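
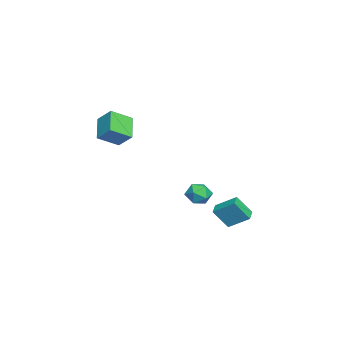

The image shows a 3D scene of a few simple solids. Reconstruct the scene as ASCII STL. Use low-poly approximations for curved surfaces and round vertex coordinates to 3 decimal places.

solid 
facet normal -0.659 -0.372 0.654
outer loop
vertex -1.948 0.455 -2.051
vertex -1.94 -0.307 -2.477
vertex -1.375 -0.165 -1.827
endloop
endfacet
facet normal -0.245 0.121 0.962
outer loop
vertex -1.948 0.455 -2.051
vertex -1.375 -0.165 -1.827
vertex -1.122 0.67 -1.868
endloop
endfacet
facet normal -0.323 0.732 0.600
outer loop
vertex -1.948 0.455 -2.051
vertex -1.122 0.67 -1.868
vertex -1.531 1.043 -2.543
endloop
endfacet
facet normal -0.786 0.615 0.068
outer loop
vertex -1.948 0.455 -2.051
vertex -1.531 1.043 -2.543
vertex -2.036 0.439 -2.919
endloop
endfacet
facet normal -0.993 -0.067 0.102
outer loop
vertex -1.948 0.455 -2.051
vertex -2.036 0.439 -2.919
vertex -1.94 -0.307 -2.477
endloop
endfacet
facet normal 0.435 -0.088 0.896
outer loop
vertex -1.122 0.67 -1.868
vertex -1.375 -0.165 -1.827
vertex -0.604 0.041 -2.181
endloop
endfacet
facet normal -0.235 -0.887 0.398
outer loop
vertex -1.375 -0.165 -1.827
vertex -1.94 -0.307 -2.477
vertex -1.109 -0.563 -2.557
endloop
endfacet
facet normal -0.776 -0.393 -0.494
outer loop
vertex -1.94 -0.307 -2.477
vertex -2.036 0.439 -2.919
vertex -1.518 -0.19 -3.232
endloop
endfacet
facet normal -0.441 0.710 -0.548
outer loop
vertex -2.036 0.439 -2.919
vertex -1.531 1.043 -2.543
vertex -1.265 0.645 -3.273
endloop
endfacet
facet normal 0.307 0.899 0.311
outer loop
vertex -1.531 1.043 -2.543
vertex -1.122 0.67 -1.868
vertex -0.7 0.787 -2.623
endloop
endfacet
facet normal 0.786 -0.615 -0.068
outer loop
vertex -0.692 0.025 -3.049
vertex -0.604 0.041 -2.181
vertex -1.109 -0.563 -2.557
endloop
endfacet
facet normal 0.323 -0.732 -0.600
outer loop
vertex -0.692 0.025 -3.049
vertex -1.109 -0.563 -2.557
vertex -1.518 -0.19 -3.232
endloop
endfacet
facet normal 0.245 -0.121 -0.962
outer loop
vertex -0.692 0.025 -3.049
vertex -1.518 -0.19 -3.232
vertex -1.265 0.645 -3.273
endloop
endfacet
facet normal 0.659 0.372 -0.654
outer loop
vertex -0.692 0.025 -3.049
vertex -1.265 0.645 -3.273
vertex -0.7 0.787 -2.623
endloop
endfacet
facet normal 0.993 0.067 -0.102
outer loop
vertex -0.692 0.025 -3.049
vertex -0.7 0.787 -2.623
vertex -0.604 0.041 -2.181
endloop
endfacet
facet normal 0.441 -0.710 0.548
outer loop
vertex -1.109 -0.563 -2.557
vertex -0.604 0.041 -2.181
vertex -1.375 -0.165 -1.827
endloop
endfacet
facet normal -0.307 -0.899 -0.311
outer loop
vertex -1.518 -0.19 -3.232
vertex -1.109 -0.563 -2.557
vertex -1.94 -0.307 -2.477
endloop
endfacet
facet normal -0.435 0.088 -0.896
outer loop
vertex -1.265 0.645 -3.273
vertex -1.518 -0.19 -3.232
vertex -2.036 0.439 -2.919
endloop
endfacet
facet normal 0.235 0.887 -0.398
outer loop
vertex -0.7 0.787 -2.623
vertex -1.265 0.645 -3.273
vertex -1.531 1.043 -2.543
endloop
endfacet
facet normal 0.776 0.393 0.494
outer loop
vertex -0.604 0.041 -2.181
vertex -0.7 0.787 -2.623
vertex -1.122 0.67 -1.868
endloop
endfacet
facet normal -0.814 -0.133 0.566
outer loop
vertex 2.46 -4.096 5.125
vertex 1.773 -3.01 4.392
vertex 2.024 -4.929 4.302
endloop
endfacet
facet normal 0.465 -0.733 0.496
outer loop
vertex 3.367 -4.71 3.368
vertex 2.46 -4.096 5.125
vertex 2.024 -4.929 4.302
endloop
endfacet
facet normal -0.814 -0.133 0.565
outer loop
vertex 2.024 -4.929 4.302
vertex 1.773 -3.01 4.392
vertex 1.337 -3.843 3.568
endloop
endfacet
facet normal -0.349 -0.666 -0.659
outer loop
vertex 1.337 -3.843 3.568
vertex 3.367 -4.71 3.368
vertex 2.024 -4.929 4.302
endloop
endfacet
facet normal 0.350 0.666 0.659
outer loop
vertex 2.46 -4.096 5.125
vertex 3.116 -2.791 3.458
vertex 1.773 -3.01 4.392
endloop
endfacet
facet normal 0.464 -0.734 0.496
outer loop
vertex 3.803 -3.877 4.192
vertex 2.46 -4.096 5.125
vertex 3.367 -4.71 3.368
endloop
endfacet
facet normal 0.349 0.666 0.659
outer loop
vertex 3.803 -3.877 4.192
vertex 3.116 -2.791 3.458
vertex 2.46 -4.096 5.125
endloop
endfacet
facet normal -0.465 0.734 -0.496
outer loop
vertex 1.773 -3.01 4.392
vertex 3.116 -2.791 3.458
vertex 1.337 -3.843 3.568
endloop
endfacet
facet normal -0.349 -0.666 -0.659
outer loop
vertex 2.68 -3.624 2.635
vertex 3.367 -4.71 3.368
vertex 1.337 -3.843 3.568
endloop
endfacet
facet normal -0.464 0.733 -0.496
outer loop
vertex 1.337 -3.843 3.568
vertex 3.116 -2.791 3.458
vertex 2.68 -3.624 2.635
endloop
endfacet
facet normal 0.814 0.133 -0.565
outer loop
vertex 2.68 -3.624 2.635
vertex 3.803 -3.877 4.192
vertex 3.367 -4.71 3.368
endloop
endfacet
facet normal 0.814 0.133 -0.566
outer loop
vertex 3.116 -2.791 3.458
vertex 3.803 -3.877 4.192
vertex 2.68 -3.624 2.635
endloop
endfacet
facet normal -0.979 0.036 0.200
outer loop
vertex -0.09 1.371 -2.873
vertex 0.127 2.621 -2.035
vertex -0.309 2.228 -4.096
endloop
endfacet
facet normal -0.142 -0.822 -0.551
outer loop
vertex 0.513 2.199 -4.265
vertex -0.09 1.371 -2.873
vertex -0.309 2.228 -4.096
endloop
endfacet
facet normal -0.979 0.035 0.200
outer loop
vertex -0.309 2.228 -4.096
vertex 0.127 2.621 -2.035
vertex -0.093 3.479 -3.259
endloop
endfacet
facet normal -0.147 0.567 -0.810
outer loop
vertex -0.093 3.479 -3.259
vertex 0.513 2.199 -4.265
vertex -0.309 2.228 -4.096
endloop
endfacet
facet normal 0.146 -0.568 0.810
outer loop
vertex -0.09 1.371 -2.873
vertex 0.949 2.592 -2.204
vertex 0.127 2.621 -2.035
endloop
endfacet
facet normal -0.142 -0.822 -0.551
outer loop
vertex 0.733 1.341 -3.041
vertex -0.09 1.371 -2.873
vertex 0.513 2.199 -4.265
endloop
endfacet
facet normal 0.145 -0.567 0.811
outer loop
vertex 0.733 1.341 -3.041
vertex 0.949 2.592 -2.204
vertex -0.09 1.371 -2.873
endloop
endfacet
facet normal 0.142 0.822 0.551
outer loop
vertex 0.127 2.621 -2.035
vertex 0.949 2.592 -2.204
vertex -0.093 3.479 -3.259
endloop
endfacet
facet normal -0.145 0.568 -0.810
outer loop
vertex 0.73 3.449 -3.427
vertex 0.513 2.199 -4.265
vertex -0.093 3.479 -3.259
endloop
endfacet
facet normal 0.142 0.822 0.551
outer loop
vertex -0.093 3.479 -3.259
vertex 0.949 2.592 -2.204
vertex 0.73 3.449 -3.427
endloop
endfacet
facet normal 0.979 -0.035 -0.201
outer loop
vertex 0.73 3.449 -3.427
vertex 0.733 1.341 -3.041
vertex 0.513 2.199 -4.265
endloop
endfacet
facet normal 0.979 -0.035 -0.200
outer loop
vertex 0.949 2.592 -2.204
vertex 0.733 1.341 -3.041
vertex 0.73 3.449 -3.427
endloop
endfacet

endsolid


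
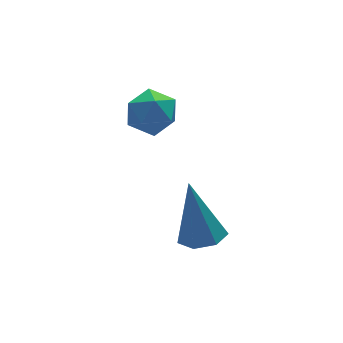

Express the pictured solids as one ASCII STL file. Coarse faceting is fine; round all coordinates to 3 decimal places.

solid 
facet normal -0.617 -0.337 0.711
outer loop
vertex 1.339 0.669 -0.733
vertex 1.429 -0.172 -1.053
vertex 1.995 0.133 -0.417
endloop
endfacet
facet normal -0.258 0.237 0.937
outer loop
vertex 1.339 0.669 -0.733
vertex 1.995 0.133 -0.417
vertex 2.167 1.004 -0.59
endloop
endfacet
facet normal -0.398 0.775 0.490
outer loop
vertex 1.339 0.669 -0.733
vertex 2.167 1.004 -0.59
vertex 1.707 1.237 -1.333
endloop
endfacet
facet normal -0.845 0.535 -0.012
outer loop
vertex 1.339 0.669 -0.733
vertex 1.707 1.237 -1.333
vertex 1.251 0.511 -1.619
endloop
endfacet
facet normal -0.980 -0.152 0.125
outer loop
vertex 1.339 0.669 -0.733
vertex 1.251 0.511 -1.619
vertex 1.429 -0.172 -1.053
endloop
endfacet
facet normal 0.439 0.091 0.894
outer loop
vertex 2.167 1.004 -0.59
vertex 1.995 0.133 -0.417
vertex 2.769 0.369 -0.821
endloop
endfacet
facet normal -0.143 -0.837 0.528
outer loop
vertex 1.995 0.133 -0.417
vertex 1.429 -0.172 -1.053
vertex 2.313 -0.357 -1.107
endloop
endfacet
facet normal -0.730 -0.539 -0.421
outer loop
vertex 1.429 -0.172 -1.053
vertex 1.251 0.511 -1.619
vertex 1.853 -0.124 -1.85
endloop
endfacet
facet normal -0.510 0.573 -0.642
outer loop
vertex 1.251 0.511 -1.619
vertex 1.707 1.237 -1.333
vertex 2.025 0.747 -2.023
endloop
endfacet
facet normal 0.212 0.962 0.171
outer loop
vertex 1.707 1.237 -1.333
vertex 2.167 1.004 -0.59
vertex 2.591 1.052 -1.387
endloop
endfacet
facet normal 0.845 -0.535 0.012
outer loop
vertex 2.681 0.211 -1.707
vertex 2.769 0.369 -0.821
vertex 2.313 -0.357 -1.107
endloop
endfacet
facet normal 0.398 -0.775 -0.490
outer loop
vertex 2.681 0.211 -1.707
vertex 2.313 -0.357 -1.107
vertex 1.853 -0.124 -1.85
endloop
endfacet
facet normal 0.258 -0.237 -0.937
outer loop
vertex 2.681 0.211 -1.707
vertex 1.853 -0.124 -1.85
vertex 2.025 0.747 -2.023
endloop
endfacet
facet normal 0.617 0.337 -0.711
outer loop
vertex 2.681 0.211 -1.707
vertex 2.025 0.747 -2.023
vertex 2.591 1.052 -1.387
endloop
endfacet
facet normal 0.980 0.152 -0.125
outer loop
vertex 2.681 0.211 -1.707
vertex 2.591 1.052 -1.387
vertex 2.769 0.369 -0.821
endloop
endfacet
facet normal 0.510 -0.573 0.642
outer loop
vertex 2.313 -0.357 -1.107
vertex 2.769 0.369 -0.821
vertex 1.995 0.133 -0.417
endloop
endfacet
facet normal -0.212 -0.962 -0.171
outer loop
vertex 1.853 -0.124 -1.85
vertex 2.313 -0.357 -1.107
vertex 1.429 -0.172 -1.053
endloop
endfacet
facet normal -0.439 -0.091 -0.894
outer loop
vertex 2.025 0.747 -2.023
vertex 1.853 -0.124 -1.85
vertex 1.251 0.511 -1.619
endloop
endfacet
facet normal 0.143 0.837 -0.528
outer loop
vertex 2.591 1.052 -1.387
vertex 2.025 0.747 -2.023
vertex 1.707 1.237 -1.333
endloop
endfacet
facet normal 0.730 0.539 0.421
outer loop
vertex 2.769 0.369 -0.821
vertex 2.591 1.052 -1.387
vertex 2.167 1.004 -0.59
endloop
endfacet
facet normal 0.082 -0.273 -0.958
outer loop
vertex 2.806 -3.406 -4.119
vertex 2.131 -3.03 -4.284
vertex 2.869 -2.748 -4.301
endloop
endfacet
facet normal 0.919 0.021 0.395
outer loop
vertex 2.806 -3.406 -4.119
vertex 2.869 -2.748 -4.301
vertex 1.949 -2.43 -2.176
endloop
endfacet
facet normal 0.082 -0.273 -0.959
outer loop
vertex 2.869 -2.748 -4.301
vertex 2.131 -3.03 -4.284
vertex 2.377 -2.302 -4.47
endloop
endfacet
facet normal 0.632 0.758 0.160
outer loop
vertex 2.869 -2.748 -4.301
vertex 2.377 -2.302 -4.47
vertex 1.949 -2.43 -2.176
endloop
endfacet
facet normal 0.084 -0.273 -0.958
outer loop
vertex 2.377 -2.302 -4.47
vertex 2.131 -3.03 -4.284
vertex 1.7 -2.404 -4.5
endloop
endfacet
facet normal -0.150 0.988 0.027
outer loop
vertex 2.377 -2.302 -4.47
vertex 1.7 -2.404 -4.5
vertex 1.949 -2.43 -2.176
endloop
endfacet
facet normal 0.083 -0.274 -0.958
outer loop
vertex 1.7 -2.404 -4.5
vertex 2.131 -3.03 -4.284
vertex 1.347 -2.977 -4.367
endloop
endfacet
facet normal -0.837 0.538 0.096
outer loop
vertex 1.7 -2.404 -4.5
vertex 1.347 -2.977 -4.367
vertex 1.949 -2.43 -2.176
endloop
endfacet
facet normal 0.083 -0.273 -0.959
outer loop
vertex 1.347 -2.977 -4.367
vertex 2.131 -3.03 -4.284
vertex 1.585 -3.59 -4.172
endloop
endfacet
facet normal -0.914 -0.255 0.315
outer loop
vertex 1.347 -2.977 -4.367
vertex 1.585 -3.59 -4.172
vertex 1.949 -2.43 -2.176
endloop
endfacet
facet normal 0.082 -0.272 -0.959
outer loop
vertex 1.585 -3.59 -4.172
vertex 2.131 -3.03 -4.284
vertex 2.234 -3.781 -4.062
endloop
endfacet
facet normal -0.321 -0.792 0.519
outer loop
vertex 1.585 -3.59 -4.172
vertex 2.234 -3.781 -4.062
vertex 1.949 -2.43 -2.176
endloop
endfacet
facet normal 0.083 -0.272 -0.959
outer loop
vertex 2.234 -3.781 -4.062
vertex 2.131 -3.03 -4.284
vertex 2.806 -3.406 -4.119
endloop
endfacet
facet normal 0.494 -0.670 0.554
outer loop
vertex 2.234 -3.781 -4.062
vertex 2.806 -3.406 -4.119
vertex 1.949 -2.43 -2.176
endloop
endfacet

endsolid


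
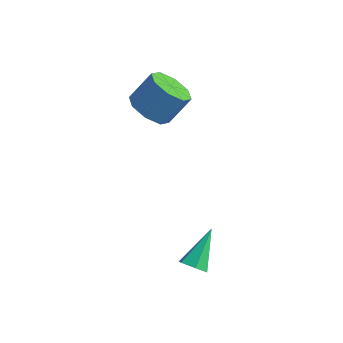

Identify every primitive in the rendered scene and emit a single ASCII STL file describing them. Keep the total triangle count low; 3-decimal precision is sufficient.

solid 
facet normal -0.383 -0.520 -0.764
outer loop
vertex -2.743 0.517 1.373
vertex -3.596 0.443 1.851
vertex -3.209 1.085 1.22
endloop
endfacet
facet normal 0.684 0.396 -0.613
outer loop
vertex -2.743 0.517 1.373
vertex -3.209 1.085 1.22
vertex -2.172 1.292 2.51
endloop
endfacet
facet normal 0.684 0.396 -0.613
outer loop
vertex -2.172 1.292 2.51
vertex -3.209 1.085 1.22
vertex -2.638 1.86 2.357
endloop
endfacet
facet normal 0.383 0.520 0.763
outer loop
vertex -2.172 1.292 2.51
vertex -2.638 1.86 2.357
vertex -3.024 1.217 2.989
endloop
endfacet
facet normal -0.383 -0.520 -0.764
outer loop
vertex -3.209 1.085 1.22
vertex -3.596 0.443 1.851
vertex -3.901 1.276 1.437
endloop
endfacet
facet normal 0.044 0.815 -0.578
outer loop
vertex -3.209 1.085 1.22
vertex -3.901 1.276 1.437
vertex -2.638 1.86 2.357
endloop
endfacet
facet normal 0.044 0.815 -0.578
outer loop
vertex -2.638 1.86 2.357
vertex -3.901 1.276 1.437
vertex -3.33 2.051 2.574
endloop
endfacet
facet normal 0.383 0.520 0.763
outer loop
vertex -2.638 1.86 2.357
vertex -3.33 2.051 2.574
vertex -3.024 1.217 2.989
endloop
endfacet
facet normal -0.383 -0.520 -0.764
outer loop
vertex -3.901 1.276 1.437
vertex -3.596 0.443 1.851
vertex -4.414 0.98 1.896
endloop
endfacet
facet normal -0.620 0.757 -0.205
outer loop
vertex -3.901 1.276 1.437
vertex -4.414 0.98 1.896
vertex -3.33 2.051 2.574
endloop
endfacet
facet normal -0.621 0.757 -0.203
outer loop
vertex -3.33 2.051 2.574
vertex -4.414 0.98 1.896
vertex -3.843 1.754 3.034
endloop
endfacet
facet normal 0.383 0.520 0.763
outer loop
vertex -3.33 2.051 2.574
vertex -3.843 1.754 3.034
vertex -3.024 1.217 2.989
endloop
endfacet
facet normal -0.383 -0.520 -0.763
outer loop
vertex -4.414 0.98 1.896
vertex -3.596 0.443 1.851
vertex -4.448 0.368 2.33
endloop
endfacet
facet normal -0.923 0.256 0.289
outer loop
vertex -4.414 0.98 1.896
vertex -4.448 0.368 2.33
vertex -3.843 1.754 3.034
endloop
endfacet
facet normal -0.923 0.256 0.289
outer loop
vertex -3.843 1.754 3.034
vertex -4.448 0.368 2.33
vertex -3.877 1.143 3.467
endloop
endfacet
facet normal 0.383 0.520 0.764
outer loop
vertex -3.843 1.754 3.034
vertex -3.877 1.143 3.467
vertex -3.024 1.217 2.989
endloop
endfacet
facet normal -0.383 -0.520 -0.763
outer loop
vertex -4.448 0.368 2.33
vertex -3.596 0.443 1.851
vertex -3.982 -0.2 2.483
endloop
endfacet
facet normal -0.684 -0.396 0.613
outer loop
vertex -4.448 0.368 2.33
vertex -3.982 -0.2 2.483
vertex -3.877 1.143 3.467
endloop
endfacet
facet normal -0.684 -0.396 0.613
outer loop
vertex -3.877 1.143 3.467
vertex -3.982 -0.2 2.483
vertex -3.411 0.575 3.62
endloop
endfacet
facet normal 0.383 0.520 0.764
outer loop
vertex -3.877 1.143 3.467
vertex -3.411 0.575 3.62
vertex -3.024 1.217 2.989
endloop
endfacet
facet normal -0.383 -0.520 -0.763
outer loop
vertex -3.982 -0.2 2.483
vertex -3.596 0.443 1.851
vertex -3.29 -0.391 2.266
endloop
endfacet
facet normal -0.044 -0.815 0.578
outer loop
vertex -3.982 -0.2 2.483
vertex -3.29 -0.391 2.266
vertex -3.411 0.575 3.62
endloop
endfacet
facet normal -0.044 -0.815 0.578
outer loop
vertex -3.411 0.575 3.62
vertex -3.29 -0.391 2.266
vertex -2.719 0.384 3.403
endloop
endfacet
facet normal 0.383 0.520 0.764
outer loop
vertex -3.411 0.575 3.62
vertex -2.719 0.384 3.403
vertex -3.024 1.217 2.989
endloop
endfacet
facet normal -0.383 -0.520 -0.763
outer loop
vertex -3.29 -0.391 2.266
vertex -3.596 0.443 1.851
vertex -2.777 -0.094 1.806
endloop
endfacet
facet normal 0.621 -0.757 0.204
outer loop
vertex -3.29 -0.391 2.266
vertex -2.777 -0.094 1.806
vertex -2.719 0.384 3.403
endloop
endfacet
facet normal 0.620 -0.758 0.204
outer loop
vertex -2.719 0.384 3.403
vertex -2.777 -0.094 1.806
vertex -2.206 0.68 2.944
endloop
endfacet
facet normal 0.383 0.520 0.764
outer loop
vertex -2.719 0.384 3.403
vertex -2.206 0.68 2.944
vertex -3.024 1.217 2.989
endloop
endfacet
facet normal -0.383 -0.520 -0.764
outer loop
vertex -2.777 -0.094 1.806
vertex -3.596 0.443 1.851
vertex -2.743 0.517 1.373
endloop
endfacet
facet normal 0.923 -0.256 -0.289
outer loop
vertex -2.777 -0.094 1.806
vertex -2.743 0.517 1.373
vertex -2.206 0.68 2.944
endloop
endfacet
facet normal 0.923 -0.256 -0.289
outer loop
vertex -2.206 0.68 2.944
vertex -2.743 0.517 1.373
vertex -2.172 1.292 2.51
endloop
endfacet
facet normal 0.383 0.520 0.763
outer loop
vertex -2.206 0.68 2.944
vertex -2.172 1.292 2.51
vertex -3.024 1.217 2.989
endloop
endfacet
facet normal -0.002 -0.814 -0.581
outer loop
vertex 0.862 -3.917 -1.958
vertex 0.579 -3.596 -2.406
vertex 1.198 -3.615 -2.382
endloop
endfacet
facet normal 0.806 -0.072 0.588
outer loop
vertex 0.862 -3.917 -1.958
vertex 1.198 -3.615 -2.382
vertex 0.581 -2.124 -1.354
endloop
endfacet
facet normal -0.002 -0.814 -0.581
outer loop
vertex 1.198 -3.615 -2.382
vertex 0.579 -3.596 -2.406
vertex 0.915 -3.294 -2.83
endloop
endfacet
facet normal 0.853 0.485 -0.191
outer loop
vertex 1.198 -3.615 -2.382
vertex 0.915 -3.294 -2.83
vertex 0.581 -2.124 -1.354
endloop
endfacet
facet normal -0.002 -0.814 -0.581
outer loop
vertex 0.915 -3.294 -2.83
vertex 0.579 -3.596 -2.406
vertex 0.296 -3.275 -2.855
endloop
endfacet
facet normal 0.049 0.788 -0.614
outer loop
vertex 0.915 -3.294 -2.83
vertex 0.296 -3.275 -2.855
vertex 0.581 -2.124 -1.354
endloop
endfacet
facet normal -0.000 -0.814 -0.582
outer loop
vertex 0.296 -3.275 -2.855
vertex 0.579 -3.596 -2.406
vertex -0.04 -3.578 -2.431
endloop
endfacet
facet normal -0.806 0.534 -0.257
outer loop
vertex 0.296 -3.275 -2.855
vertex -0.04 -3.578 -2.431
vertex 0.581 -2.124 -1.354
endloop
endfacet
facet normal -0.000 -0.814 -0.582
outer loop
vertex -0.04 -3.578 -2.431
vertex 0.579 -3.596 -2.406
vertex 0.243 -3.899 -1.982
endloop
endfacet
facet normal -0.853 -0.022 0.522
outer loop
vertex -0.04 -3.578 -2.431
vertex 0.243 -3.899 -1.982
vertex 0.581 -2.124 -1.354
endloop
endfacet
facet normal -0.001 -0.813 -0.582
outer loop
vertex 0.243 -3.899 -1.982
vertex 0.579 -3.596 -2.406
vertex 0.862 -3.917 -1.958
endloop
endfacet
facet normal -0.046 -0.325 0.944
outer loop
vertex 0.243 -3.899 -1.982
vertex 0.862 -3.917 -1.958
vertex 0.581 -2.124 -1.354
endloop
endfacet

endsolid


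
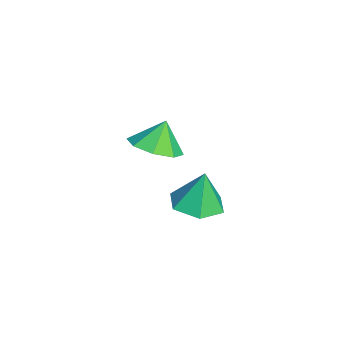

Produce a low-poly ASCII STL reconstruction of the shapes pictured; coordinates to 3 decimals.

solid 
facet normal 0.328 -0.336 -0.883
outer loop
vertex 3.968 1.735 3.195
vertex 3.133 1.833 2.847
vertex 3.867 2.366 2.917
endloop
endfacet
facet normal 0.523 0.412 0.746
outer loop
vertex 3.968 1.735 3.195
vertex 3.867 2.366 2.917
vertex 2.787 2.187 3.773
endloop
endfacet
facet normal 0.328 -0.336 -0.883
outer loop
vertex 3.867 2.366 2.917
vertex 3.133 1.833 2.847
vertex 3.336 2.685 2.598
endloop
endfacet
facet normal 0.230 0.853 0.469
outer loop
vertex 3.867 2.366 2.917
vertex 3.336 2.685 2.598
vertex 2.787 2.187 3.773
endloop
endfacet
facet normal 0.328 -0.336 -0.883
outer loop
vertex 3.336 2.685 2.598
vertex 3.133 1.833 2.847
vertex 2.686 2.505 2.425
endloop
endfacet
facet normal -0.318 0.917 0.240
outer loop
vertex 3.336 2.685 2.598
vertex 2.686 2.505 2.425
vertex 2.787 2.187 3.773
endloop
endfacet
facet normal 0.329 -0.335 -0.883
outer loop
vertex 2.686 2.505 2.425
vertex 3.133 1.833 2.847
vertex 2.298 1.932 2.498
endloop
endfacet
facet normal -0.801 0.567 0.194
outer loop
vertex 2.686 2.505 2.425
vertex 2.298 1.932 2.498
vertex 2.787 2.187 3.773
endloop
endfacet
facet normal 0.329 -0.337 -0.882
outer loop
vertex 2.298 1.932 2.498
vertex 3.133 1.833 2.847
vertex 2.398 1.301 2.776
endloop
endfacet
facet normal -0.934 0.009 0.357
outer loop
vertex 2.298 1.932 2.498
vertex 2.398 1.301 2.776
vertex 2.787 2.187 3.773
endloop
endfacet
facet normal 0.328 -0.336 -0.883
outer loop
vertex 2.398 1.301 2.776
vertex 3.133 1.833 2.847
vertex 2.929 0.982 3.095
endloop
endfacet
facet normal -0.641 -0.432 0.634
outer loop
vertex 2.398 1.301 2.776
vertex 2.929 0.982 3.095
vertex 2.787 2.187 3.773
endloop
endfacet
facet normal 0.329 -0.336 -0.882
outer loop
vertex 2.929 0.982 3.095
vertex 3.133 1.833 2.847
vertex 3.579 1.162 3.269
endloop
endfacet
facet normal -0.093 -0.497 0.863
outer loop
vertex 2.929 0.982 3.095
vertex 3.579 1.162 3.269
vertex 2.787 2.187 3.773
endloop
endfacet
facet normal 0.328 -0.337 -0.882
outer loop
vertex 3.579 1.162 3.269
vertex 3.133 1.833 2.847
vertex 3.968 1.735 3.195
endloop
endfacet
facet normal 0.389 -0.147 0.909
outer loop
vertex 3.579 1.162 3.269
vertex 3.968 1.735 3.195
vertex 2.787 2.187 3.773
endloop
endfacet
facet normal 0.051 -0.176 -0.983
outer loop
vertex 2.101 2.42 -1.091
vertex 1.606 3.213 -1.258
vertex 2.554 3.245 -1.215
endloop
endfacet
facet normal 0.737 -0.315 0.598
outer loop
vertex 2.101 2.42 -1.091
vertex 2.554 3.245 -1.215
vertex 1.534 3.467 0.158
endloop
endfacet
facet normal 0.051 -0.176 -0.983
outer loop
vertex 2.554 3.245 -1.215
vertex 1.606 3.213 -1.258
vertex 2.059 4.039 -1.383
endloop
endfacet
facet normal 0.715 0.540 0.444
outer loop
vertex 2.554 3.245 -1.215
vertex 2.059 4.039 -1.383
vertex 1.534 3.467 0.158
endloop
endfacet
facet normal 0.049 -0.176 -0.983
outer loop
vertex 2.059 4.039 -1.383
vertex 1.606 3.213 -1.258
vertex 1.111 4.007 -1.425
endloop
endfacet
facet normal -0.047 0.942 0.334
outer loop
vertex 2.059 4.039 -1.383
vertex 1.111 4.007 -1.425
vertex 1.534 3.467 0.158
endloop
endfacet
facet normal 0.049 -0.176 -0.983
outer loop
vertex 1.111 4.007 -1.425
vertex 1.606 3.213 -1.258
vertex 0.657 3.181 -1.3
endloop
endfacet
facet normal -0.786 0.489 0.377
outer loop
vertex 1.111 4.007 -1.425
vertex 0.657 3.181 -1.3
vertex 1.534 3.467 0.158
endloop
endfacet
facet normal 0.049 -0.176 -0.983
outer loop
vertex 0.657 3.181 -1.3
vertex 1.606 3.213 -1.258
vertex 1.152 2.388 -1.133
endloop
endfacet
facet normal -0.764 -0.365 0.531
outer loop
vertex 0.657 3.181 -1.3
vertex 1.152 2.388 -1.133
vertex 1.534 3.467 0.158
endloop
endfacet
facet normal 0.049 -0.176 -0.983
outer loop
vertex 1.152 2.388 -1.133
vertex 1.606 3.213 -1.258
vertex 2.101 2.42 -1.091
endloop
endfacet
facet normal -0.003 -0.767 0.642
outer loop
vertex 1.152 2.388 -1.133
vertex 2.101 2.42 -1.091
vertex 1.534 3.467 0.158
endloop
endfacet

endsolid


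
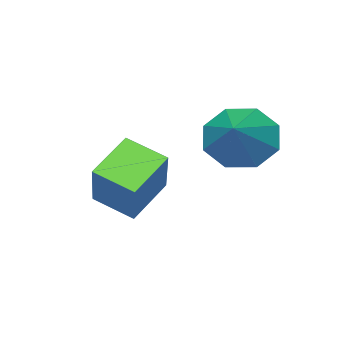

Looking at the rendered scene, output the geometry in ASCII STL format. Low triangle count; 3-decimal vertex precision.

solid 
facet normal -0.730 -0.471 -0.494
outer loop
vertex -2.966 2.316 2.112
vertex -3.511 2.332 2.902
vertex -3.383 2.919 2.153
endloop
endfacet
facet normal 0.671 0.501 -0.546
outer loop
vertex -2.966 2.316 2.112
vertex -3.383 2.919 2.153
vertex -2.249 3.148 3.758
endloop
endfacet
facet normal -0.730 -0.472 -0.494
outer loop
vertex -3.383 2.919 2.153
vertex -3.511 2.332 2.902
vertex -3.876 3.179 2.633
endloop
endfacet
facet normal 0.215 0.934 -0.285
outer loop
vertex -3.383 2.919 2.153
vertex -3.876 3.179 2.633
vertex -2.249 3.148 3.758
endloop
endfacet
facet normal -0.730 -0.472 -0.495
outer loop
vertex -3.876 3.179 2.633
vertex -3.511 2.332 2.902
vertex -4.155 2.942 3.27
endloop
endfacet
facet normal -0.173 0.945 0.276
outer loop
vertex -3.876 3.179 2.633
vertex -4.155 2.942 3.27
vertex -2.249 3.148 3.758
endloop
endfacet
facet normal -0.730 -0.472 -0.495
outer loop
vertex -4.155 2.942 3.27
vertex -3.511 2.332 2.902
vertex -4.057 2.348 3.692
endloop
endfacet
facet normal -0.264 0.529 0.806
outer loop
vertex -4.155 2.942 3.27
vertex -4.057 2.348 3.692
vertex -2.249 3.148 3.758
endloop
endfacet
facet normal -0.730 -0.471 -0.495
outer loop
vertex -4.057 2.348 3.692
vertex -3.511 2.332 2.902
vertex -3.639 1.745 3.65
endloop
endfacet
facet normal -0.004 -0.072 0.997
outer loop
vertex -4.057 2.348 3.692
vertex -3.639 1.745 3.65
vertex -2.249 3.148 3.758
endloop
endfacet
facet normal -0.730 -0.471 -0.495
outer loop
vertex -3.639 1.745 3.65
vertex -3.511 2.332 2.902
vertex -3.147 1.486 3.171
endloop
endfacet
facet normal 0.452 -0.504 0.736
outer loop
vertex -3.639 1.745 3.65
vertex -3.147 1.486 3.171
vertex -2.249 3.148 3.758
endloop
endfacet
facet normal -0.730 -0.471 -0.494
outer loop
vertex -3.147 1.486 3.171
vertex -3.511 2.332 2.902
vertex -2.868 1.722 2.534
endloop
endfacet
facet normal 0.839 -0.515 0.176
outer loop
vertex -3.147 1.486 3.171
vertex -2.868 1.722 2.534
vertex -2.249 3.148 3.758
endloop
endfacet
facet normal -0.730 -0.472 -0.494
outer loop
vertex -2.868 1.722 2.534
vertex -3.511 2.332 2.902
vertex -2.966 2.316 2.112
endloop
endfacet
facet normal 0.930 -0.099 -0.355
outer loop
vertex -2.868 1.722 2.534
vertex -2.966 2.316 2.112
vertex -2.249 3.148 3.758
endloop
endfacet
facet normal -0.477 -0.469 -0.743
outer loop
vertex -1.18 -0.232 0.927
vertex -2.311 -0.248 1.662
vertex -1.489 0.801 0.473
endloop
endfacet
facet normal 0.839 0.012 -0.545
outer loop
vertex -0.589 1.688 1.878
vertex -1.18 -0.232 0.927
vertex -1.489 0.801 0.473
endloop
endfacet
facet normal -0.476 -0.470 -0.743
outer loop
vertex -1.489 0.801 0.473
vertex -2.311 -0.248 1.662
vertex -2.621 0.785 1.208
endloop
endfacet
facet normal -0.264 0.883 -0.388
outer loop
vertex -2.621 0.785 1.208
vertex -0.589 1.688 1.878
vertex -1.489 0.801 0.473
endloop
endfacet
facet normal 0.265 -0.883 0.388
outer loop
vertex -1.18 -0.232 0.927
vertex -1.411 0.639 3.067
vertex -2.311 -0.248 1.662
endloop
endfacet
facet normal 0.838 0.012 -0.545
outer loop
vertex -0.279 0.655 2.332
vertex -1.18 -0.232 0.927
vertex -0.589 1.688 1.878
endloop
endfacet
facet normal 0.264 -0.883 0.388
outer loop
vertex -0.279 0.655 2.332
vertex -1.411 0.639 3.067
vertex -1.18 -0.232 0.927
endloop
endfacet
facet normal -0.838 -0.012 0.545
outer loop
vertex -2.311 -0.248 1.662
vertex -1.411 0.639 3.067
vertex -2.621 0.785 1.208
endloop
endfacet
facet normal -0.265 0.883 -0.388
outer loop
vertex -1.72 1.672 2.613
vertex -0.589 1.688 1.878
vertex -2.621 0.785 1.208
endloop
endfacet
facet normal -0.838 -0.011 0.545
outer loop
vertex -2.621 0.785 1.208
vertex -1.411 0.639 3.067
vertex -1.72 1.672 2.613
endloop
endfacet
facet normal 0.476 0.470 0.743
outer loop
vertex -1.72 1.672 2.613
vertex -0.279 0.655 2.332
vertex -0.589 1.688 1.878
endloop
endfacet
facet normal 0.476 0.469 0.744
outer loop
vertex -1.411 0.639 3.067
vertex -0.279 0.655 2.332
vertex -1.72 1.672 2.613
endloop
endfacet

endsolid


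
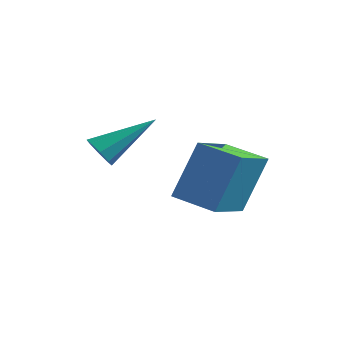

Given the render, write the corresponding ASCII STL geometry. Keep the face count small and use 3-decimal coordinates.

solid 
facet normal -0.491 -0.681 -0.543
outer loop
vertex 0.345 1.028 -2.551
vertex -0.018 0.945 -2.119
vertex -0.001 1.293 -2.571
endloop
endfacet
facet normal 0.476 0.572 -0.668
outer loop
vertex 0.345 1.028 -2.551
vertex -0.001 1.293 -2.571
vertex 0.938 2.275 -1.061
endloop
endfacet
facet normal -0.491 -0.681 -0.543
outer loop
vertex -0.001 1.293 -2.571
vertex -0.018 0.945 -2.119
vertex -0.357 1.354 -2.326
endloop
endfacet
facet normal -0.168 0.871 -0.462
outer loop
vertex -0.001 1.293 -2.571
vertex -0.357 1.354 -2.326
vertex 0.938 2.275 -1.061
endloop
endfacet
facet normal -0.491 -0.681 -0.543
outer loop
vertex -0.357 1.354 -2.326
vertex -0.018 0.945 -2.119
vertex -0.515 1.176 -1.96
endloop
endfacet
facet normal -0.638 0.764 0.096
outer loop
vertex -0.357 1.354 -2.326
vertex -0.515 1.176 -1.96
vertex 0.938 2.275 -1.061
endloop
endfacet
facet normal -0.491 -0.682 -0.543
outer loop
vertex -0.515 1.176 -1.96
vertex -0.018 0.945 -2.119
vertex -0.381 0.863 -1.688
endloop
endfacet
facet normal -0.659 0.312 0.684
outer loop
vertex -0.515 1.176 -1.96
vertex -0.381 0.863 -1.688
vertex 0.938 2.275 -1.061
endloop
endfacet
facet normal -0.491 -0.682 -0.543
outer loop
vertex -0.381 0.863 -1.688
vertex -0.018 0.945 -2.119
vertex -0.035 0.598 -1.668
endloop
endfacet
facet normal -0.221 -0.216 0.951
outer loop
vertex -0.381 0.863 -1.688
vertex -0.035 0.598 -1.668
vertex 0.938 2.275 -1.061
endloop
endfacet
facet normal -0.489 -0.682 -0.543
outer loop
vertex -0.035 0.598 -1.668
vertex -0.018 0.945 -2.119
vertex 0.321 0.537 -1.912
endloop
endfacet
facet normal 0.423 -0.515 0.746
outer loop
vertex -0.035 0.598 -1.668
vertex 0.321 0.537 -1.912
vertex 0.938 2.275 -1.061
endloop
endfacet
facet normal -0.491 -0.683 -0.541
outer loop
vertex 0.321 0.537 -1.912
vertex -0.018 0.945 -2.119
vertex 0.478 0.714 -2.278
endloop
endfacet
facet normal 0.894 -0.408 0.186
outer loop
vertex 0.321 0.537 -1.912
vertex 0.478 0.714 -2.278
vertex 0.938 2.275 -1.061
endloop
endfacet
facet normal -0.491 -0.681 -0.544
outer loop
vertex 0.478 0.714 -2.278
vertex -0.018 0.945 -2.119
vertex 0.345 1.028 -2.551
endloop
endfacet
facet normal 0.916 0.041 -0.399
outer loop
vertex 0.478 0.714 -2.278
vertex 0.345 1.028 -2.551
vertex 0.938 2.275 -1.061
endloop
endfacet
facet normal -0.974 -0.068 0.218
outer loop
vertex 2.736 1.683 -1.394
vertex 2.469 3.461 -2.036
vertex 2.376 0.967 -3.226
endloop
endfacet
facet normal 0.139 -0.931 0.337
outer loop
vertex 3.711 1.059 -3.524
vertex 2.736 1.683 -1.394
vertex 2.376 0.967 -3.226
endloop
endfacet
facet normal -0.974 -0.067 0.217
outer loop
vertex 2.376 0.967 -3.226
vertex 2.469 3.461 -2.036
vertex 2.11 2.745 -3.869
endloop
endfacet
facet normal -0.180 -0.358 -0.916
outer loop
vertex 2.11 2.745 -3.869
vertex 3.711 1.059 -3.524
vertex 2.376 0.967 -3.226
endloop
endfacet
facet normal 0.180 0.358 0.916
outer loop
vertex 2.736 1.683 -1.394
vertex 3.804 3.553 -2.334
vertex 2.469 3.461 -2.036
endloop
endfacet
facet normal 0.139 -0.931 0.337
outer loop
vertex 4.07 1.775 -1.691
vertex 2.736 1.683 -1.394
vertex 3.711 1.059 -3.524
endloop
endfacet
facet normal 0.179 0.358 0.916
outer loop
vertex 4.07 1.775 -1.691
vertex 3.804 3.553 -2.334
vertex 2.736 1.683 -1.394
endloop
endfacet
facet normal -0.139 0.931 -0.337
outer loop
vertex 2.469 3.461 -2.036
vertex 3.804 3.553 -2.334
vertex 2.11 2.745 -3.869
endloop
endfacet
facet normal -0.179 -0.358 -0.916
outer loop
vertex 3.444 2.837 -4.166
vertex 3.711 1.059 -3.524
vertex 2.11 2.745 -3.869
endloop
endfacet
facet normal -0.139 0.931 -0.337
outer loop
vertex 2.11 2.745 -3.869
vertex 3.804 3.553 -2.334
vertex 3.444 2.837 -4.166
endloop
endfacet
facet normal 0.974 0.068 -0.217
outer loop
vertex 3.444 2.837 -4.166
vertex 4.07 1.775 -1.691
vertex 3.711 1.059 -3.524
endloop
endfacet
facet normal 0.974 0.067 -0.218
outer loop
vertex 3.804 3.553 -2.334
vertex 4.07 1.775 -1.691
vertex 3.444 2.837 -4.166
endloop
endfacet

endsolid


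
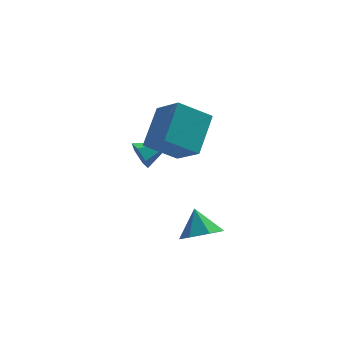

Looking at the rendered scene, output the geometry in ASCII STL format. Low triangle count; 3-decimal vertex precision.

solid 
facet normal -0.794 -0.261 0.549
outer loop
vertex -2.554 -1.898 2.815
vertex -2.163 -0.551 4.021
vertex -3.38 -0.979 2.057
endloop
endfacet
facet normal -0.211 -0.728 -0.652
outer loop
vertex -2.197 -0.589 1.239
vertex -2.554 -1.898 2.815
vertex -3.38 -0.979 2.057
endloop
endfacet
facet normal -0.794 -0.261 0.549
outer loop
vertex -3.38 -0.979 2.057
vertex -2.163 -0.551 4.021
vertex -2.989 0.368 3.263
endloop
endfacet
facet normal -0.570 0.634 -0.523
outer loop
vertex -2.989 0.368 3.263
vertex -2.197 -0.589 1.239
vertex -3.38 -0.979 2.057
endloop
endfacet
facet normal 0.570 -0.634 0.523
outer loop
vertex -2.554 -1.898 2.815
vertex -0.98 -0.161 3.203
vertex -2.163 -0.551 4.021
endloop
endfacet
facet normal -0.211 -0.728 -0.652
outer loop
vertex -1.371 -1.508 1.997
vertex -2.554 -1.898 2.815
vertex -2.197 -0.589 1.239
endloop
endfacet
facet normal 0.570 -0.634 0.523
outer loop
vertex -1.371 -1.508 1.997
vertex -0.98 -0.161 3.203
vertex -2.554 -1.898 2.815
endloop
endfacet
facet normal 0.211 0.728 0.652
outer loop
vertex -2.163 -0.551 4.021
vertex -0.98 -0.161 3.203
vertex -2.989 0.368 3.263
endloop
endfacet
facet normal -0.570 0.634 -0.523
outer loop
vertex -1.806 0.758 2.445
vertex -2.197 -0.589 1.239
vertex -2.989 0.368 3.263
endloop
endfacet
facet normal 0.211 0.728 0.652
outer loop
vertex -2.989 0.368 3.263
vertex -0.98 -0.161 3.203
vertex -1.806 0.758 2.445
endloop
endfacet
facet normal 0.794 0.261 -0.549
outer loop
vertex -1.806 0.758 2.445
vertex -1.371 -1.508 1.997
vertex -2.197 -0.589 1.239
endloop
endfacet
facet normal 0.794 0.261 -0.549
outer loop
vertex -0.98 -0.161 3.203
vertex -1.371 -1.508 1.997
vertex -1.806 0.758 2.445
endloop
endfacet
facet normal 0.264 -0.494 -0.829
outer loop
vertex -0.364 -4.358 -0.164
vertex -1.099 -4.251 -0.462
vertex -0.457 -3.78 -0.538
endloop
endfacet
facet normal 0.665 0.478 0.573
outer loop
vertex -0.364 -4.358 -0.164
vertex -0.457 -3.78 -0.538
vertex -1.401 -3.689 0.482
endloop
endfacet
facet normal 0.264 -0.493 -0.829
outer loop
vertex -0.457 -3.78 -0.538
vertex -1.099 -4.251 -0.462
vertex -1.033 -3.557 -0.854
endloop
endfacet
facet normal 0.274 0.947 0.169
outer loop
vertex -0.457 -3.78 -0.538
vertex -1.033 -3.557 -0.854
vertex -1.401 -3.689 0.482
endloop
endfacet
facet normal 0.265 -0.493 -0.828
outer loop
vertex -1.033 -3.557 -0.854
vertex -1.099 -4.251 -0.462
vertex -1.659 -3.857 -0.876
endloop
endfacet
facet normal -0.431 0.902 -0.030
outer loop
vertex -1.033 -3.557 -0.854
vertex -1.659 -3.857 -0.876
vertex -1.401 -3.689 0.482
endloop
endfacet
facet normal 0.265 -0.493 -0.828
outer loop
vertex -1.659 -3.857 -0.876
vertex -1.099 -4.251 -0.462
vertex -1.863 -4.454 -0.586
endloop
endfacet
facet normal -0.918 0.376 0.128
outer loop
vertex -1.659 -3.857 -0.876
vertex -1.863 -4.454 -0.586
vertex -1.401 -3.689 0.482
endloop
endfacet
facet normal 0.265 -0.493 -0.829
outer loop
vertex -1.863 -4.454 -0.586
vertex -1.099 -4.251 -0.462
vertex -1.492 -4.898 -0.203
endloop
endfacet
facet normal -0.820 -0.234 0.522
outer loop
vertex -1.863 -4.454 -0.586
vertex -1.492 -4.898 -0.203
vertex -1.401 -3.689 0.482
endloop
endfacet
facet normal 0.265 -0.493 -0.829
outer loop
vertex -1.492 -4.898 -0.203
vertex -1.099 -4.251 -0.462
vertex -0.825 -4.855 -0.015
endloop
endfacet
facet normal -0.211 -0.470 0.857
outer loop
vertex -1.492 -4.898 -0.203
vertex -0.825 -4.855 -0.015
vertex -1.401 -3.689 0.482
endloop
endfacet
facet normal 0.264 -0.493 -0.829
outer loop
vertex -0.825 -4.855 -0.015
vertex -1.099 -4.251 -0.462
vertex -0.364 -4.358 -0.164
endloop
endfacet
facet normal 0.449 -0.153 0.880
outer loop
vertex -0.825 -4.855 -0.015
vertex -0.364 -4.358 -0.164
vertex -1.401 -3.689 0.482
endloop
endfacet
facet normal -0.854 -0.394 -0.339
outer loop
vertex -3.298 0.067 0.366
vertex -3.608 0.319 0.854
vertex -3.545 0.644 0.318
endloop
endfacet
facet normal 0.640 0.213 -0.738
outer loop
vertex -3.298 0.067 0.366
vertex -3.545 0.644 0.318
vertex -2.472 0.841 1.306
endloop
endfacet
facet normal -0.854 -0.394 -0.339
outer loop
vertex -3.545 0.644 0.318
vertex -3.608 0.319 0.854
vertex -3.855 0.896 0.805
endloop
endfacet
facet normal 0.169 0.915 -0.366
outer loop
vertex -3.545 0.644 0.318
vertex -3.855 0.896 0.805
vertex -2.472 0.841 1.306
endloop
endfacet
facet normal -0.854 -0.394 -0.340
outer loop
vertex -3.855 0.896 0.805
vertex -3.608 0.319 0.854
vertex -3.918 0.57 1.341
endloop
endfacet
facet normal -0.148 0.853 0.501
outer loop
vertex -3.855 0.896 0.805
vertex -3.918 0.57 1.341
vertex -2.472 0.841 1.306
endloop
endfacet
facet normal -0.854 -0.394 -0.341
outer loop
vertex -3.918 0.57 1.341
vertex -3.608 0.319 0.854
vertex -3.671 -0.007 1.389
endloop
endfacet
facet normal 0.008 0.086 0.996
outer loop
vertex -3.918 0.57 1.341
vertex -3.671 -0.007 1.389
vertex -2.472 0.841 1.306
endloop
endfacet
facet normal -0.854 -0.393 -0.340
outer loop
vertex -3.671 -0.007 1.389
vertex -3.608 0.319 0.854
vertex -3.361 -0.259 0.902
endloop
endfacet
facet normal 0.479 -0.617 0.624
outer loop
vertex -3.671 -0.007 1.389
vertex -3.361 -0.259 0.902
vertex -2.472 0.841 1.306
endloop
endfacet
facet normal -0.854 -0.393 -0.340
outer loop
vertex -3.361 -0.259 0.902
vertex -3.608 0.319 0.854
vertex -3.298 0.067 0.366
endloop
endfacet
facet normal 0.796 -0.554 -0.243
outer loop
vertex -3.361 -0.259 0.902
vertex -3.298 0.067 0.366
vertex -2.472 0.841 1.306
endloop
endfacet

endsolid


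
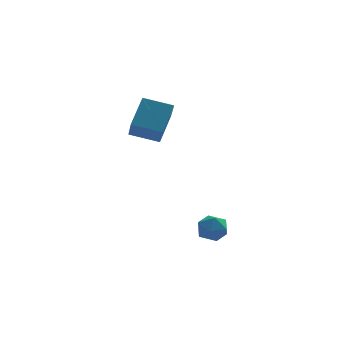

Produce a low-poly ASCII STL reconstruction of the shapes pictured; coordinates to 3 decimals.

solid 
facet normal -0.987 0.154 -0.048
outer loop
vertex -1.746 -1.931 -3.278
vertex -1.885 -2.905 -3.543
vertex -1.891 -2.639 -2.559
endloop
endfacet
facet normal -0.686 0.583 0.436
outer loop
vertex -1.746 -1.931 -3.278
vertex -1.891 -2.639 -2.559
vertex -1.188 -1.913 -2.424
endloop
endfacet
facet normal -0.192 0.976 0.105
outer loop
vertex -1.746 -1.931 -3.278
vertex -1.188 -1.913 -2.424
vertex -0.748 -1.73 -3.326
endloop
endfacet
facet normal -0.187 0.790 -0.584
outer loop
vertex -1.746 -1.931 -3.278
vertex -0.748 -1.73 -3.326
vertex -1.178 -2.343 -4.017
endloop
endfacet
facet normal -0.679 0.281 -0.678
outer loop
vertex -1.746 -1.931 -3.278
vertex -1.178 -2.343 -4.017
vertex -1.885 -2.905 -3.543
endloop
endfacet
facet normal -0.355 0.173 0.919
outer loop
vertex -1.188 -1.913 -2.424
vertex -1.891 -2.639 -2.559
vertex -0.982 -2.877 -2.163
endloop
endfacet
facet normal -0.843 -0.521 0.136
outer loop
vertex -1.891 -2.639 -2.559
vertex -1.885 -2.905 -3.543
vertex -1.412 -3.49 -2.854
endloop
endfacet
facet normal -0.344 -0.313 -0.885
outer loop
vertex -1.885 -2.905 -3.543
vertex -1.178 -2.343 -4.017
vertex -0.972 -3.307 -3.756
endloop
endfacet
facet normal 0.452 0.509 -0.733
outer loop
vertex -1.178 -2.343 -4.017
vertex -0.748 -1.73 -3.326
vertex -0.269 -2.581 -3.621
endloop
endfacet
facet normal 0.446 0.810 0.382
outer loop
vertex -0.748 -1.73 -3.326
vertex -1.188 -1.913 -2.424
vertex -0.275 -2.315 -2.637
endloop
endfacet
facet normal 0.187 -0.790 0.584
outer loop
vertex -0.414 -3.289 -2.902
vertex -0.982 -2.877 -2.163
vertex -1.412 -3.49 -2.854
endloop
endfacet
facet normal 0.192 -0.976 -0.105
outer loop
vertex -0.414 -3.289 -2.902
vertex -1.412 -3.49 -2.854
vertex -0.972 -3.307 -3.756
endloop
endfacet
facet normal 0.686 -0.583 -0.436
outer loop
vertex -0.414 -3.289 -2.902
vertex -0.972 -3.307 -3.756
vertex -0.269 -2.581 -3.621
endloop
endfacet
facet normal 0.987 -0.154 0.048
outer loop
vertex -0.414 -3.289 -2.902
vertex -0.269 -2.581 -3.621
vertex -0.275 -2.315 -2.637
endloop
endfacet
facet normal 0.679 -0.281 0.678
outer loop
vertex -0.414 -3.289 -2.902
vertex -0.275 -2.315 -2.637
vertex -0.982 -2.877 -2.163
endloop
endfacet
facet normal -0.452 -0.509 0.733
outer loop
vertex -1.412 -3.49 -2.854
vertex -0.982 -2.877 -2.163
vertex -1.891 -2.639 -2.559
endloop
endfacet
facet normal -0.446 -0.810 -0.382
outer loop
vertex -0.972 -3.307 -3.756
vertex -1.412 -3.49 -2.854
vertex -1.885 -2.905 -3.543
endloop
endfacet
facet normal 0.355 -0.173 -0.919
outer loop
vertex -0.269 -2.581 -3.621
vertex -0.972 -3.307 -3.756
vertex -1.178 -2.343 -4.017
endloop
endfacet
facet normal 0.843 0.521 -0.136
outer loop
vertex -0.275 -2.315 -2.637
vertex -0.269 -2.581 -3.621
vertex -0.748 -1.73 -3.326
endloop
endfacet
facet normal 0.344 0.313 0.885
outer loop
vertex -0.982 -2.877 -2.163
vertex -0.275 -2.315 -2.637
vertex -1.188 -1.913 -2.424
endloop
endfacet
facet normal -0.389 -0.626 -0.676
outer loop
vertex -3.444 0.033 3.374
vertex -5.157 0.56 3.872
vertex -3.399 1.443 2.041
endloop
endfacet
facet normal 0.921 -0.283 -0.268
outer loop
vertex -2.543 2.82 3.528
vertex -3.444 0.033 3.374
vertex -3.399 1.443 2.041
endloop
endfacet
facet normal -0.389 -0.626 -0.676
outer loop
vertex -3.399 1.443 2.041
vertex -5.157 0.56 3.872
vertex -5.112 1.969 2.54
endloop
endfacet
facet normal 0.023 0.727 -0.686
outer loop
vertex -5.112 1.969 2.54
vertex -2.543 2.82 3.528
vertex -3.399 1.443 2.041
endloop
endfacet
facet normal -0.024 -0.727 0.687
outer loop
vertex -3.444 0.033 3.374
vertex -4.301 1.937 5.359
vertex -5.157 0.56 3.872
endloop
endfacet
facet normal 0.921 -0.283 -0.268
outer loop
vertex -2.588 1.411 4.86
vertex -3.444 0.033 3.374
vertex -2.543 2.82 3.528
endloop
endfacet
facet normal -0.023 -0.726 0.687
outer loop
vertex -2.588 1.411 4.86
vertex -4.301 1.937 5.359
vertex -3.444 0.033 3.374
endloop
endfacet
facet normal -0.921 0.283 0.268
outer loop
vertex -5.157 0.56 3.872
vertex -4.301 1.937 5.359
vertex -5.112 1.969 2.54
endloop
endfacet
facet normal 0.024 0.726 -0.687
outer loop
vertex -4.256 3.347 4.026
vertex -2.543 2.82 3.528
vertex -5.112 1.969 2.54
endloop
endfacet
facet normal -0.921 0.283 0.268
outer loop
vertex -5.112 1.969 2.54
vertex -4.301 1.937 5.359
vertex -4.256 3.347 4.026
endloop
endfacet
facet normal 0.389 0.626 0.676
outer loop
vertex -4.256 3.347 4.026
vertex -2.588 1.411 4.86
vertex -2.543 2.82 3.528
endloop
endfacet
facet normal 0.389 0.626 0.676
outer loop
vertex -4.301 1.937 5.359
vertex -2.588 1.411 4.86
vertex -4.256 3.347 4.026
endloop
endfacet

endsolid


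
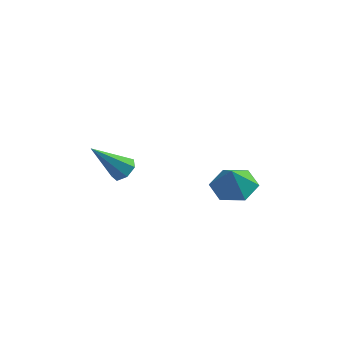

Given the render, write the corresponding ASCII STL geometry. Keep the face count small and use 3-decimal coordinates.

solid 
facet normal 0.067 0.283 -0.957
outer loop
vertex 2.737 1.481 1.72
vertex 1.69 1.461 1.641
vertex 2.178 2.343 1.936
endloop
endfacet
facet normal 0.635 0.226 0.739
outer loop
vertex 2.737 1.481 1.72
vertex 2.178 2.343 1.936
vertex 1.61 1.119 2.799
endloop
endfacet
facet normal 0.066 0.284 -0.957
outer loop
vertex 2.178 2.343 1.936
vertex 1.69 1.461 1.641
vertex 1.131 2.323 1.858
endloop
endfacet
facet normal -0.071 0.597 0.799
outer loop
vertex 2.178 2.343 1.936
vertex 1.131 2.323 1.858
vertex 1.61 1.119 2.799
endloop
endfacet
facet normal 0.066 0.284 -0.957
outer loop
vertex 1.131 2.323 1.858
vertex 1.69 1.461 1.641
vertex 0.643 1.442 1.563
endloop
endfacet
facet normal -0.746 0.200 0.636
outer loop
vertex 1.131 2.323 1.858
vertex 0.643 1.442 1.563
vertex 1.61 1.119 2.799
endloop
endfacet
facet normal 0.066 0.284 -0.957
outer loop
vertex 0.643 1.442 1.563
vertex 1.69 1.461 1.641
vertex 1.203 0.58 1.346
endloop
endfacet
facet normal -0.714 -0.567 0.410
outer loop
vertex 0.643 1.442 1.563
vertex 1.203 0.58 1.346
vertex 1.61 1.119 2.799
endloop
endfacet
facet normal 0.067 0.283 -0.957
outer loop
vertex 1.203 0.58 1.346
vertex 1.69 1.461 1.641
vertex 2.249 0.6 1.425
endloop
endfacet
facet normal -0.009 -0.937 0.350
outer loop
vertex 1.203 0.58 1.346
vertex 2.249 0.6 1.425
vertex 1.61 1.119 2.799
endloop
endfacet
facet normal 0.067 0.283 -0.957
outer loop
vertex 2.249 0.6 1.425
vertex 1.69 1.461 1.641
vertex 2.737 1.481 1.72
endloop
endfacet
facet normal 0.666 -0.541 0.514
outer loop
vertex 2.249 0.6 1.425
vertex 2.737 1.481 1.72
vertex 1.61 1.119 2.799
endloop
endfacet
facet normal 0.622 0.210 -0.754
outer loop
vertex -2.422 1.189 2.54
vertex -2.933 1.395 2.176
vertex -2.553 1.745 2.587
endloop
endfacet
facet normal 0.547 0.058 0.835
outer loop
vertex -2.422 1.189 2.54
vertex -2.553 1.745 2.587
vertex -4.207 0.965 3.724
endloop
endfacet
facet normal 0.622 0.211 -0.754
outer loop
vertex -2.553 1.745 2.587
vertex -2.933 1.395 2.176
vertex -2.97 2.037 2.325
endloop
endfacet
facet normal 0.104 0.743 0.661
outer loop
vertex -2.553 1.745 2.587
vertex -2.97 2.037 2.325
vertex -4.207 0.965 3.724
endloop
endfacet
facet normal 0.622 0.211 -0.754
outer loop
vertex -2.97 2.037 2.325
vertex -2.933 1.395 2.176
vertex -3.359 1.846 1.951
endloop
endfacet
facet normal -0.547 0.824 0.148
outer loop
vertex -2.97 2.037 2.325
vertex -3.359 1.846 1.951
vertex -4.207 0.965 3.724
endloop
endfacet
facet normal 0.621 0.210 -0.755
outer loop
vertex -3.359 1.846 1.951
vertex -2.933 1.395 2.176
vertex -3.428 1.315 1.747
endloop
endfacet
facet normal -0.917 0.241 -0.318
outer loop
vertex -3.359 1.846 1.951
vertex -3.428 1.315 1.747
vertex -4.207 0.965 3.724
endloop
endfacet
facet normal 0.621 0.210 -0.755
outer loop
vertex -3.428 1.315 1.747
vertex -2.933 1.395 2.176
vertex -3.124 0.845 1.866
endloop
endfacet
facet normal -0.727 -0.568 -0.387
outer loop
vertex -3.428 1.315 1.747
vertex -3.124 0.845 1.866
vertex -4.207 0.965 3.724
endloop
endfacet
facet normal 0.621 0.210 -0.755
outer loop
vertex -3.124 0.845 1.866
vertex -2.933 1.395 2.176
vertex -2.676 0.789 2.219
endloop
endfacet
facet normal -0.120 -0.993 -0.006
outer loop
vertex -3.124 0.845 1.866
vertex -2.676 0.789 2.219
vertex -4.207 0.965 3.724
endloop
endfacet
facet normal 0.622 0.210 -0.754
outer loop
vertex -2.676 0.789 2.219
vertex -2.933 1.395 2.176
vertex -2.422 1.189 2.54
endloop
endfacet
facet normal 0.446 -0.715 0.538
outer loop
vertex -2.676 0.789 2.219
vertex -2.422 1.189 2.54
vertex -4.207 0.965 3.724
endloop
endfacet

endsolid


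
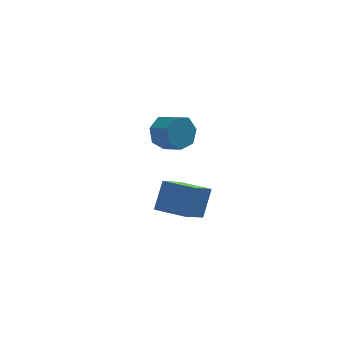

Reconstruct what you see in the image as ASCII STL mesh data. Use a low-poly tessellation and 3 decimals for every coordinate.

solid 
facet normal -0.292 -0.406 -0.866
outer loop
vertex -1.563 -3.649 -3.484
vertex -2.947 -2.595 -3.511
vertex -0.544 -2.335 -4.444
endloop
endfacet
facet normal 0.796 -0.606 0.015
outer loop
vertex -0.033 -1.625 -2.929
vertex -1.563 -3.649 -3.484
vertex -0.544 -2.335 -4.444
endloop
endfacet
facet normal -0.292 -0.406 -0.866
outer loop
vertex -0.544 -2.335 -4.444
vertex -2.947 -2.595 -3.511
vertex -1.928 -1.281 -4.471
endloop
endfacet
facet normal 0.531 0.684 -0.500
outer loop
vertex -1.928 -1.281 -4.471
vertex -0.033 -1.625 -2.929
vertex -0.544 -2.335 -4.444
endloop
endfacet
facet normal -0.531 -0.684 0.500
outer loop
vertex -1.563 -3.649 -3.484
vertex -2.436 -1.885 -1.996
vertex -2.947 -2.595 -3.511
endloop
endfacet
facet normal 0.796 -0.606 0.015
outer loop
vertex -1.052 -2.939 -1.969
vertex -1.563 -3.649 -3.484
vertex -0.033 -1.625 -2.929
endloop
endfacet
facet normal -0.531 -0.684 0.500
outer loop
vertex -1.052 -2.939 -1.969
vertex -2.436 -1.885 -1.996
vertex -1.563 -3.649 -3.484
endloop
endfacet
facet normal -0.796 0.606 -0.015
outer loop
vertex -2.947 -2.595 -3.511
vertex -2.436 -1.885 -1.996
vertex -1.928 -1.281 -4.471
endloop
endfacet
facet normal 0.531 0.684 -0.500
outer loop
vertex -1.417 -0.571 -2.956
vertex -0.033 -1.625 -2.929
vertex -1.928 -1.281 -4.471
endloop
endfacet
facet normal -0.796 0.606 -0.015
outer loop
vertex -1.928 -1.281 -4.471
vertex -2.436 -1.885 -1.996
vertex -1.417 -0.571 -2.956
endloop
endfacet
facet normal 0.292 0.406 0.866
outer loop
vertex -1.417 -0.571 -2.956
vertex -1.052 -2.939 -1.969
vertex -0.033 -1.625 -2.929
endloop
endfacet
facet normal 0.292 0.406 0.866
outer loop
vertex -2.436 -1.885 -1.996
vertex -1.052 -2.939 -1.969
vertex -1.417 -0.571 -2.956
endloop
endfacet
facet normal -0.606 0.724 -0.331
outer loop
vertex -0.984 3.984 -2.802
vertex -1.578 3.892 -1.917
vertex -0.731 4.522 -2.089
endloop
endfacet
facet normal 0.748 0.375 -0.548
outer loop
vertex -0.984 3.984 -2.802
vertex -0.731 4.522 -2.089
vertex -0.227 3.079 -2.388
endloop
endfacet
facet normal 0.747 0.375 -0.549
outer loop
vertex -0.227 3.079 -2.388
vertex -0.731 4.522 -2.089
vertex 0.026 3.618 -1.675
endloop
endfacet
facet normal 0.605 -0.724 0.332
outer loop
vertex -0.227 3.079 -2.388
vertex 0.026 3.618 -1.675
vertex -0.822 2.988 -1.503
endloop
endfacet
facet normal -0.605 0.723 -0.332
outer loop
vertex -0.731 4.522 -2.089
vertex -1.578 3.892 -1.917
vertex -1.116 4.586 -1.247
endloop
endfacet
facet normal 0.679 0.687 0.258
outer loop
vertex -0.731 4.522 -2.089
vertex -1.116 4.586 -1.247
vertex 0.026 3.618 -1.675
endloop
endfacet
facet normal 0.679 0.687 0.258
outer loop
vertex 0.026 3.618 -1.675
vertex -1.116 4.586 -1.247
vertex -0.359 3.682 -0.832
endloop
endfacet
facet normal 0.605 -0.724 0.331
outer loop
vertex 0.026 3.618 -1.675
vertex -0.359 3.682 -0.832
vertex -0.822 2.988 -1.503
endloop
endfacet
facet normal -0.605 0.723 -0.332
outer loop
vertex -1.116 4.586 -1.247
vertex -1.578 3.892 -1.917
vertex -1.849 4.128 -0.909
endloop
endfacet
facet normal 0.100 0.483 0.870
outer loop
vertex -1.116 4.586 -1.247
vertex -1.849 4.128 -0.909
vertex -0.359 3.682 -0.832
endloop
endfacet
facet normal 0.099 0.481 0.871
outer loop
vertex -0.359 3.682 -0.832
vertex -1.849 4.128 -0.909
vertex -1.092 3.223 -0.495
endloop
endfacet
facet normal 0.605 -0.724 0.331
outer loop
vertex -0.359 3.682 -0.832
vertex -1.092 3.223 -0.495
vertex -0.822 2.988 -1.503
endloop
endfacet
facet normal -0.605 0.723 -0.332
outer loop
vertex -1.849 4.128 -0.909
vertex -1.578 3.892 -1.917
vertex -2.378 3.492 -1.33
endloop
endfacet
facet normal -0.555 -0.086 0.827
outer loop
vertex -1.849 4.128 -0.909
vertex -2.378 3.492 -1.33
vertex -1.092 3.223 -0.495
endloop
endfacet
facet normal -0.555 -0.085 0.827
outer loop
vertex -1.092 3.223 -0.495
vertex -2.378 3.492 -1.33
vertex -1.622 2.587 -0.916
endloop
endfacet
facet normal 0.606 -0.724 0.331
outer loop
vertex -1.092 3.223 -0.495
vertex -1.622 2.587 -0.916
vertex -0.822 2.988 -1.503
endloop
endfacet
facet normal -0.605 0.724 -0.331
outer loop
vertex -2.378 3.492 -1.33
vertex -1.578 3.892 -1.917
vertex -2.305 3.158 -2.194
endloop
endfacet
facet normal -0.792 -0.588 0.161
outer loop
vertex -2.378 3.492 -1.33
vertex -2.305 3.158 -2.194
vertex -1.622 2.587 -0.916
endloop
endfacet
facet normal -0.792 -0.588 0.161
outer loop
vertex -1.622 2.587 -0.916
vertex -2.305 3.158 -2.194
vertex -1.549 2.253 -1.779
endloop
endfacet
facet normal 0.606 -0.723 0.331
outer loop
vertex -1.622 2.587 -0.916
vertex -1.549 2.253 -1.779
vertex -0.822 2.988 -1.503
endloop
endfacet
facet normal -0.605 0.724 -0.331
outer loop
vertex -2.305 3.158 -2.194
vertex -1.578 3.892 -1.917
vertex -1.685 3.377 -2.849
endloop
endfacet
facet normal -0.433 -0.649 -0.626
outer loop
vertex -2.305 3.158 -2.194
vertex -1.685 3.377 -2.849
vertex -1.549 2.253 -1.779
endloop
endfacet
facet normal -0.432 -0.649 -0.627
outer loop
vertex -1.549 2.253 -1.779
vertex -1.685 3.377 -2.849
vertex -0.928 2.472 -2.434
endloop
endfacet
facet normal 0.605 -0.723 0.332
outer loop
vertex -1.549 2.253 -1.779
vertex -0.928 2.472 -2.434
vertex -0.822 2.988 -1.503
endloop
endfacet
facet normal -0.605 0.724 -0.331
outer loop
vertex -1.685 3.377 -2.849
vertex -1.578 3.892 -1.917
vertex -0.984 3.984 -2.802
endloop
endfacet
facet normal 0.254 -0.220 -0.942
outer loop
vertex -1.685 3.377 -2.849
vertex -0.984 3.984 -2.802
vertex -0.928 2.472 -2.434
endloop
endfacet
facet normal 0.252 -0.220 -0.942
outer loop
vertex -0.928 2.472 -2.434
vertex -0.984 3.984 -2.802
vertex -0.227 3.079 -2.388
endloop
endfacet
facet normal 0.605 -0.724 0.332
outer loop
vertex -0.928 2.472 -2.434
vertex -0.227 3.079 -2.388
vertex -0.822 2.988 -1.503
endloop
endfacet

endsolid


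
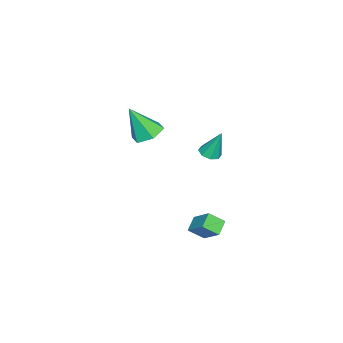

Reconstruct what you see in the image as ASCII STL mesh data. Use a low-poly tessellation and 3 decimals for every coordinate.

solid 
facet normal 0.022 -0.360 -0.933
outer loop
vertex 3.975 1.19 2.586
vertex 3.417 0.98 2.654
vertex 3.655 1.495 2.461
endloop
endfacet
facet normal 0.671 0.737 0.079
outer loop
vertex 3.975 1.19 2.586
vertex 3.655 1.495 2.461
vertex 3.383 1.56 4.166
endloop
endfacet
facet normal 0.019 -0.359 -0.933
outer loop
vertex 3.655 1.495 2.461
vertex 3.417 0.98 2.654
vertex 3.196 1.499 2.45
endloop
endfacet
facet normal 0.010 0.999 -0.037
outer loop
vertex 3.655 1.495 2.461
vertex 3.196 1.499 2.45
vertex 3.383 1.56 4.166
endloop
endfacet
facet normal 0.021 -0.358 -0.933
outer loop
vertex 3.196 1.499 2.45
vertex 3.417 0.98 2.654
vertex 2.866 1.198 2.558
endloop
endfacet
facet normal -0.665 0.745 0.046
outer loop
vertex 3.196 1.499 2.45
vertex 2.866 1.198 2.558
vertex 3.383 1.56 4.166
endloop
endfacet
facet normal 0.021 -0.358 -0.933
outer loop
vertex 2.866 1.198 2.558
vertex 3.417 0.98 2.654
vertex 2.859 0.77 2.722
endloop
endfacet
facet normal -0.953 0.122 0.279
outer loop
vertex 2.866 1.198 2.558
vertex 2.859 0.77 2.722
vertex 3.383 1.56 4.166
endloop
endfacet
facet normal 0.021 -0.359 -0.933
outer loop
vertex 2.859 0.77 2.722
vertex 3.417 0.98 2.654
vertex 3.178 0.464 2.847
endloop
endfacet
facet normal -0.687 -0.502 0.524
outer loop
vertex 2.859 0.77 2.722
vertex 3.178 0.464 2.847
vertex 3.383 1.56 4.166
endloop
endfacet
facet normal 0.019 -0.358 -0.933
outer loop
vertex 3.178 0.464 2.847
vertex 3.417 0.98 2.654
vertex 3.637 0.46 2.858
endloop
endfacet
facet normal -0.022 -0.767 0.641
outer loop
vertex 3.178 0.464 2.847
vertex 3.637 0.46 2.858
vertex 3.383 1.56 4.166
endloop
endfacet
facet normal 0.021 -0.358 -0.934
outer loop
vertex 3.637 0.46 2.858
vertex 3.417 0.98 2.654
vertex 3.967 0.761 2.75
endloop
endfacet
facet normal 0.651 -0.514 0.558
outer loop
vertex 3.637 0.46 2.858
vertex 3.967 0.761 2.75
vertex 3.383 1.56 4.166
endloop
endfacet
facet normal 0.021 -0.357 -0.934
outer loop
vertex 3.967 0.761 2.75
vertex 3.417 0.98 2.654
vertex 3.975 1.19 2.586
endloop
endfacet
facet normal 0.939 0.107 0.327
outer loop
vertex 3.967 0.761 2.75
vertex 3.975 1.19 2.586
vertex 3.383 1.56 4.166
endloop
endfacet
facet normal -0.135 0.453 -0.881
outer loop
vertex 1.23 -2.769 1.406
vertex 0.492 -3.34 1.226
vertex 0.355 -2.513 1.672
endloop
endfacet
facet normal 0.389 0.617 0.684
outer loop
vertex 1.23 -2.769 1.406
vertex 0.355 -2.513 1.672
vertex 0.768 -4.26 3.014
endloop
endfacet
facet normal -0.135 0.453 -0.881
outer loop
vertex 0.355 -2.513 1.672
vertex 0.492 -3.34 1.226
vertex -0.383 -3.084 1.492
endloop
endfacet
facet normal -0.519 0.440 0.733
outer loop
vertex 0.355 -2.513 1.672
vertex -0.383 -3.084 1.492
vertex 0.768 -4.26 3.014
endloop
endfacet
facet normal -0.135 0.454 -0.881
outer loop
vertex -0.383 -3.084 1.492
vertex 0.492 -3.34 1.226
vertex -0.245 -3.911 1.045
endloop
endfacet
facet normal -0.857 -0.348 0.379
outer loop
vertex -0.383 -3.084 1.492
vertex -0.245 -3.911 1.045
vertex 0.768 -4.26 3.014
endloop
endfacet
facet normal -0.135 0.454 -0.881
outer loop
vertex -0.245 -3.911 1.045
vertex 0.492 -3.34 1.226
vertex 0.63 -4.167 0.779
endloop
endfacet
facet normal -0.287 -0.958 -0.022
outer loop
vertex -0.245 -3.911 1.045
vertex 0.63 -4.167 0.779
vertex 0.768 -4.26 3.014
endloop
endfacet
facet normal -0.136 0.453 -0.881
outer loop
vertex 0.63 -4.167 0.779
vertex 0.492 -3.34 1.226
vertex 1.368 -3.596 0.959
endloop
endfacet
facet normal 0.621 -0.780 -0.071
outer loop
vertex 0.63 -4.167 0.779
vertex 1.368 -3.596 0.959
vertex 0.768 -4.26 3.014
endloop
endfacet
facet normal -0.136 0.453 -0.881
outer loop
vertex 1.368 -3.596 0.959
vertex 0.492 -3.34 1.226
vertex 1.23 -2.769 1.406
endloop
endfacet
facet normal 0.959 0.007 0.282
outer loop
vertex 1.368 -3.596 0.959
vertex 1.23 -2.769 1.406
vertex 0.768 -4.26 3.014
endloop
endfacet
facet normal -0.384 -0.665 -0.641
outer loop
vertex 3.187 -0.219 -3.633
vertex 2.372 -0.179 -3.186
vertex 2.887 0.549 -4.25
endloop
endfacet
facet normal 0.876 -0.043 -0.480
outer loop
vertex 3.448 1.519 -3.314
vertex 3.187 -0.219 -3.633
vertex 2.887 0.549 -4.25
endloop
endfacet
facet normal -0.385 -0.664 -0.641
outer loop
vertex 2.887 0.549 -4.25
vertex 2.372 -0.179 -3.186
vertex 2.072 0.59 -3.803
endloop
endfacet
facet normal -0.291 0.746 -0.599
outer loop
vertex 2.072 0.59 -3.803
vertex 3.448 1.519 -3.314
vertex 2.887 0.549 -4.25
endloop
endfacet
facet normal 0.292 -0.746 0.598
outer loop
vertex 3.187 -0.219 -3.633
vertex 2.933 0.791 -2.25
vertex 2.372 -0.179 -3.186
endloop
endfacet
facet normal 0.876 -0.043 -0.480
outer loop
vertex 3.748 0.75 -2.697
vertex 3.187 -0.219 -3.633
vertex 3.448 1.519 -3.314
endloop
endfacet
facet normal 0.291 -0.746 0.599
outer loop
vertex 3.748 0.75 -2.697
vertex 2.933 0.791 -2.25
vertex 3.187 -0.219 -3.633
endloop
endfacet
facet normal -0.876 0.043 0.480
outer loop
vertex 2.372 -0.179 -3.186
vertex 2.933 0.791 -2.25
vertex 2.072 0.59 -3.803
endloop
endfacet
facet normal -0.291 0.747 -0.598
outer loop
vertex 2.633 1.559 -2.867
vertex 3.448 1.519 -3.314
vertex 2.072 0.59 -3.803
endloop
endfacet
facet normal -0.876 0.043 0.480
outer loop
vertex 2.072 0.59 -3.803
vertex 2.933 0.791 -2.25
vertex 2.633 1.559 -2.867
endloop
endfacet
facet normal 0.384 0.664 0.641
outer loop
vertex 2.633 1.559 -2.867
vertex 3.748 0.75 -2.697
vertex 3.448 1.519 -3.314
endloop
endfacet
facet normal 0.385 0.665 0.640
outer loop
vertex 2.933 0.791 -2.25
vertex 3.748 0.75 -2.697
vertex 2.633 1.559 -2.867
endloop
endfacet

endsolid


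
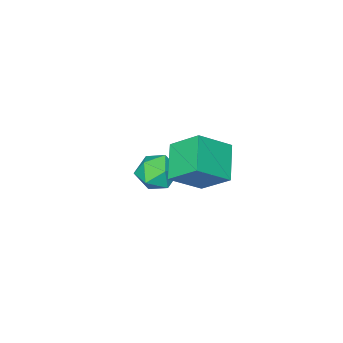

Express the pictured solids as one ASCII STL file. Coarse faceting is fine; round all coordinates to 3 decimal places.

solid 
facet normal -0.945 0.135 -0.298
outer loop
vertex 2.164 -2.012 -2.114
vertex 1.813 -2.62 -1.276
vertex 1.93 -1.54 -1.156
endloop
endfacet
facet normal -0.539 0.696 -0.474
outer loop
vertex 2.164 -2.012 -2.114
vertex 1.93 -1.54 -1.156
vertex 2.819 -1.232 -1.715
endloop
endfacet
facet normal -0.008 0.461 -0.888
outer loop
vertex 2.164 -2.012 -2.114
vertex 2.819 -1.232 -1.715
vertex 3.25 -2.123 -2.181
endloop
endfacet
facet normal -0.085 -0.244 -0.966
outer loop
vertex 2.164 -2.012 -2.114
vertex 3.25 -2.123 -2.181
vertex 2.628 -2.981 -1.91
endloop
endfacet
facet normal -0.664 -0.445 -0.601
outer loop
vertex 2.164 -2.012 -2.114
vertex 2.628 -2.981 -1.91
vertex 1.813 -2.62 -1.276
endloop
endfacet
facet normal -0.254 0.959 0.125
outer loop
vertex 2.819 -1.232 -1.715
vertex 1.93 -1.54 -1.156
vertex 2.872 -1.359 -0.63
endloop
endfacet
facet normal -0.910 0.053 0.411
outer loop
vertex 1.93 -1.54 -1.156
vertex 1.813 -2.62 -1.276
vertex 2.25 -2.217 -0.359
endloop
endfacet
facet normal -0.456 -0.886 -0.081
outer loop
vertex 1.813 -2.62 -1.276
vertex 2.628 -2.981 -1.91
vertex 2.681 -3.108 -0.825
endloop
endfacet
facet normal 0.483 -0.562 -0.671
outer loop
vertex 2.628 -2.981 -1.91
vertex 3.25 -2.123 -2.181
vertex 3.57 -2.8 -1.384
endloop
endfacet
facet normal 0.608 0.579 -0.544
outer loop
vertex 3.25 -2.123 -2.181
vertex 2.819 -1.232 -1.715
vertex 3.687 -1.72 -1.264
endloop
endfacet
facet normal 0.085 0.244 0.966
outer loop
vertex 3.336 -2.328 -0.426
vertex 2.872 -1.359 -0.63
vertex 2.25 -2.217 -0.359
endloop
endfacet
facet normal 0.008 -0.461 0.888
outer loop
vertex 3.336 -2.328 -0.426
vertex 2.25 -2.217 -0.359
vertex 2.681 -3.108 -0.825
endloop
endfacet
facet normal 0.539 -0.696 0.474
outer loop
vertex 3.336 -2.328 -0.426
vertex 2.681 -3.108 -0.825
vertex 3.57 -2.8 -1.384
endloop
endfacet
facet normal 0.945 -0.135 0.298
outer loop
vertex 3.336 -2.328 -0.426
vertex 3.57 -2.8 -1.384
vertex 3.687 -1.72 -1.264
endloop
endfacet
facet normal 0.664 0.445 0.601
outer loop
vertex 3.336 -2.328 -0.426
vertex 3.687 -1.72 -1.264
vertex 2.872 -1.359 -0.63
endloop
endfacet
facet normal -0.483 0.562 0.671
outer loop
vertex 2.25 -2.217 -0.359
vertex 2.872 -1.359 -0.63
vertex 1.93 -1.54 -1.156
endloop
endfacet
facet normal -0.608 -0.579 0.544
outer loop
vertex 2.681 -3.108 -0.825
vertex 2.25 -2.217 -0.359
vertex 1.813 -2.62 -1.276
endloop
endfacet
facet normal 0.254 -0.959 -0.125
outer loop
vertex 3.57 -2.8 -1.384
vertex 2.681 -3.108 -0.825
vertex 2.628 -2.981 -1.91
endloop
endfacet
facet normal 0.910 -0.053 -0.411
outer loop
vertex 3.687 -1.72 -1.264
vertex 3.57 -2.8 -1.384
vertex 3.25 -2.123 -2.181
endloop
endfacet
facet normal 0.456 0.886 0.081
outer loop
vertex 2.872 -1.359 -0.63
vertex 3.687 -1.72 -1.264
vertex 2.819 -1.232 -1.715
endloop
endfacet
facet normal -0.788 0.212 -0.579
outer loop
vertex 2.945 1.506 2.521
vertex 2.424 2.802 3.704
vertex 3.967 2.767 1.591
endloop
endfacet
facet normal 0.285 -0.708 -0.646
outer loop
vertex 5.416 2.378 2.656
vertex 2.945 1.506 2.521
vertex 3.967 2.767 1.591
endloop
endfacet
facet normal -0.788 0.211 -0.579
outer loop
vertex 3.967 2.767 1.591
vertex 2.424 2.802 3.704
vertex 3.445 4.062 2.774
endloop
endfacet
facet normal 0.546 0.674 -0.497
outer loop
vertex 3.445 4.062 2.774
vertex 5.416 2.378 2.656
vertex 3.967 2.767 1.591
endloop
endfacet
facet normal -0.546 -0.674 0.497
outer loop
vertex 2.945 1.506 2.521
vertex 3.873 2.413 4.769
vertex 2.424 2.802 3.704
endloop
endfacet
facet normal 0.285 -0.708 -0.646
outer loop
vertex 4.395 1.118 3.586
vertex 2.945 1.506 2.521
vertex 5.416 2.378 2.656
endloop
endfacet
facet normal -0.546 -0.674 0.497
outer loop
vertex 4.395 1.118 3.586
vertex 3.873 2.413 4.769
vertex 2.945 1.506 2.521
endloop
endfacet
facet normal -0.285 0.708 0.646
outer loop
vertex 2.424 2.802 3.704
vertex 3.873 2.413 4.769
vertex 3.445 4.062 2.774
endloop
endfacet
facet normal 0.546 0.674 -0.498
outer loop
vertex 4.895 3.674 3.839
vertex 5.416 2.378 2.656
vertex 3.445 4.062 2.774
endloop
endfacet
facet normal -0.285 0.708 0.646
outer loop
vertex 3.445 4.062 2.774
vertex 3.873 2.413 4.769
vertex 4.895 3.674 3.839
endloop
endfacet
facet normal 0.788 -0.211 0.579
outer loop
vertex 4.895 3.674 3.839
vertex 4.395 1.118 3.586
vertex 5.416 2.378 2.656
endloop
endfacet
facet normal 0.788 -0.211 0.579
outer loop
vertex 3.873 2.413 4.769
vertex 4.395 1.118 3.586
vertex 4.895 3.674 3.839
endloop
endfacet

endsolid


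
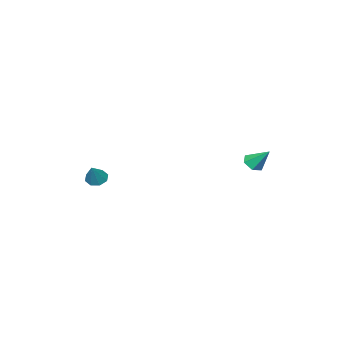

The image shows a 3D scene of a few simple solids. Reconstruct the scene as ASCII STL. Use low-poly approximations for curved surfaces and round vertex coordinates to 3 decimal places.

solid 
facet normal -0.576 -0.258 -0.776
outer loop
vertex 3.865 -3.04 -3.878
vertex 3.635 -3.426 -3.579
vertex 3.531 -2.905 -3.675
endloop
endfacet
facet normal 0.348 0.936 -0.050
outer loop
vertex 3.865 -3.04 -3.878
vertex 3.531 -2.905 -3.675
vertex 4.285 -3.134 -2.701
endloop
endfacet
facet normal -0.576 -0.258 -0.776
outer loop
vertex 3.531 -2.905 -3.675
vertex 3.635 -3.426 -3.579
vertex 3.258 -3.075 -3.416
endloop
endfacet
facet normal -0.208 0.904 0.374
outer loop
vertex 3.531 -2.905 -3.675
vertex 3.258 -3.075 -3.416
vertex 4.285 -3.134 -2.701
endloop
endfacet
facet normal -0.576 -0.259 -0.775
outer loop
vertex 3.258 -3.075 -3.416
vertex 3.635 -3.426 -3.579
vertex 3.206 -3.451 -3.252
endloop
endfacet
facet normal -0.507 0.403 0.762
outer loop
vertex 3.258 -3.075 -3.416
vertex 3.206 -3.451 -3.252
vertex 4.285 -3.134 -2.701
endloop
endfacet
facet normal -0.576 -0.257 -0.776
outer loop
vertex 3.206 -3.451 -3.252
vertex 3.635 -3.426 -3.579
vertex 3.405 -3.812 -3.28
endloop
endfacet
facet normal -0.372 -0.274 0.887
outer loop
vertex 3.206 -3.451 -3.252
vertex 3.405 -3.812 -3.28
vertex 4.285 -3.134 -2.701
endloop
endfacet
facet normal -0.574 -0.259 -0.776
outer loop
vertex 3.405 -3.812 -3.28
vertex 3.635 -3.426 -3.579
vertex 3.739 -3.947 -3.482
endloop
endfacet
facet normal 0.115 -0.727 0.677
outer loop
vertex 3.405 -3.812 -3.28
vertex 3.739 -3.947 -3.482
vertex 4.285 -3.134 -2.701
endloop
endfacet
facet normal -0.575 -0.259 -0.776
outer loop
vertex 3.739 -3.947 -3.482
vertex 3.635 -3.426 -3.579
vertex 4.012 -3.777 -3.741
endloop
endfacet
facet normal 0.673 -0.695 0.253
outer loop
vertex 3.739 -3.947 -3.482
vertex 4.012 -3.777 -3.741
vertex 4.285 -3.134 -2.701
endloop
endfacet
facet normal -0.574 -0.258 -0.777
outer loop
vertex 4.012 -3.777 -3.741
vertex 3.635 -3.426 -3.579
vertex 4.065 -3.401 -3.905
endloop
endfacet
facet normal 0.971 -0.195 -0.134
outer loop
vertex 4.012 -3.777 -3.741
vertex 4.065 -3.401 -3.905
vertex 4.285 -3.134 -2.701
endloop
endfacet
facet normal -0.574 -0.260 -0.777
outer loop
vertex 4.065 -3.401 -3.905
vertex 3.635 -3.426 -3.579
vertex 3.865 -3.04 -3.878
endloop
endfacet
facet normal 0.836 0.483 -0.260
outer loop
vertex 4.065 -3.401 -3.905
vertex 3.865 -3.04 -3.878
vertex 4.285 -3.134 -2.701
endloop
endfacet
facet normal 0.037 -0.694 -0.719
outer loop
vertex 0.616 2.457 -2.123
vertex 0.102 2.584 -2.272
vertex 0.528 2.845 -2.502
endloop
endfacet
facet normal 0.903 0.387 0.186
outer loop
vertex 0.616 2.457 -2.123
vertex 0.528 2.845 -2.502
vertex 0.058 3.416 -1.408
endloop
endfacet
facet normal 0.037 -0.694 -0.719
outer loop
vertex 0.528 2.845 -2.502
vertex 0.102 2.584 -2.272
vertex 0.014 2.972 -2.651
endloop
endfacet
facet normal 0.315 0.890 -0.329
outer loop
vertex 0.528 2.845 -2.502
vertex 0.014 2.972 -2.651
vertex 0.058 3.416 -1.408
endloop
endfacet
facet normal 0.035 -0.694 -0.719
outer loop
vertex 0.014 2.972 -2.651
vertex 0.102 2.584 -2.272
vertex -0.412 2.711 -2.42
endloop
endfacet
facet normal -0.601 0.759 -0.250
outer loop
vertex 0.014 2.972 -2.651
vertex -0.412 2.711 -2.42
vertex 0.058 3.416 -1.408
endloop
endfacet
facet normal 0.036 -0.693 -0.720
outer loop
vertex -0.412 2.711 -2.42
vertex 0.102 2.584 -2.272
vertex -0.323 2.322 -2.041
endloop
endfacet
facet normal -0.930 0.124 0.346
outer loop
vertex -0.412 2.711 -2.42
vertex -0.323 2.322 -2.041
vertex 0.058 3.416 -1.408
endloop
endfacet
facet normal 0.037 -0.694 -0.719
outer loop
vertex -0.323 2.322 -2.041
vertex 0.102 2.584 -2.272
vertex 0.191 2.195 -1.892
endloop
endfacet
facet normal -0.343 -0.378 0.860
outer loop
vertex -0.323 2.322 -2.041
vertex 0.191 2.195 -1.892
vertex 0.058 3.416 -1.408
endloop
endfacet
facet normal 0.037 -0.694 -0.719
outer loop
vertex 0.191 2.195 -1.892
vertex 0.102 2.584 -2.272
vertex 0.616 2.457 -2.123
endloop
endfacet
facet normal 0.576 -0.246 0.780
outer loop
vertex 0.191 2.195 -1.892
vertex 0.616 2.457 -2.123
vertex 0.058 3.416 -1.408
endloop
endfacet

endsolid


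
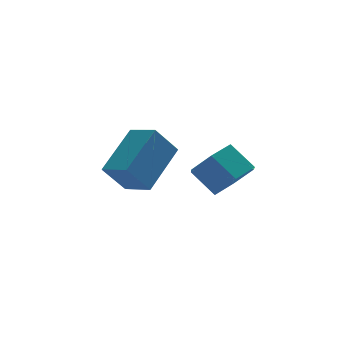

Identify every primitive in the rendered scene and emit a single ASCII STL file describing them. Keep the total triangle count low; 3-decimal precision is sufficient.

solid 
facet normal 0.481 -0.601 -0.639
outer loop
vertex 4.103 -3.781 2.462
vertex 3.278 -4.263 2.294
vertex 3.512 -3.495 1.748
endloop
endfacet
facet normal 0.631 0.743 -0.224
outer loop
vertex 4.103 -3.781 2.462
vertex 3.512 -3.495 1.748
vertex 3.507 -3.036 3.254
endloop
endfacet
facet normal 0.631 0.743 -0.224
outer loop
vertex 3.507 -3.036 3.254
vertex 3.512 -3.495 1.748
vertex 2.916 -2.75 2.54
endloop
endfacet
facet normal -0.481 0.601 0.639
outer loop
vertex 3.507 -3.036 3.254
vertex 2.916 -2.75 2.54
vertex 2.682 -3.517 3.086
endloop
endfacet
facet normal 0.480 -0.601 -0.639
outer loop
vertex 3.512 -3.495 1.748
vertex 3.278 -4.263 2.294
vertex 2.686 -3.977 1.58
endloop
endfacet
facet normal -0.213 0.627 -0.750
outer loop
vertex 3.512 -3.495 1.748
vertex 2.686 -3.977 1.58
vertex 2.916 -2.75 2.54
endloop
endfacet
facet normal -0.213 0.627 -0.750
outer loop
vertex 2.916 -2.75 2.54
vertex 2.686 -3.977 1.58
vertex 2.091 -3.232 2.372
endloop
endfacet
facet normal -0.481 0.601 0.638
outer loop
vertex 2.916 -2.75 2.54
vertex 2.091 -3.232 2.372
vertex 2.682 -3.517 3.086
endloop
endfacet
facet normal 0.480 -0.601 -0.639
outer loop
vertex 2.686 -3.977 1.58
vertex 3.278 -4.263 2.294
vertex 2.453 -4.744 2.126
endloop
endfacet
facet normal -0.844 -0.117 -0.524
outer loop
vertex 2.686 -3.977 1.58
vertex 2.453 -4.744 2.126
vertex 2.091 -3.232 2.372
endloop
endfacet
facet normal -0.843 -0.116 -0.525
outer loop
vertex 2.091 -3.232 2.372
vertex 2.453 -4.744 2.126
vertex 1.857 -3.999 2.918
endloop
endfacet
facet normal -0.481 0.601 0.638
outer loop
vertex 2.091 -3.232 2.372
vertex 1.857 -3.999 2.918
vertex 2.682 -3.517 3.086
endloop
endfacet
facet normal 0.481 -0.601 -0.639
outer loop
vertex 2.453 -4.744 2.126
vertex 3.278 -4.263 2.294
vertex 3.044 -5.03 2.84
endloop
endfacet
facet normal -0.631 -0.743 0.224
outer loop
vertex 2.453 -4.744 2.126
vertex 3.044 -5.03 2.84
vertex 1.857 -3.999 2.918
endloop
endfacet
facet normal -0.631 -0.743 0.224
outer loop
vertex 1.857 -3.999 2.918
vertex 3.044 -5.03 2.84
vertex 2.448 -4.285 3.632
endloop
endfacet
facet normal -0.481 0.601 0.639
outer loop
vertex 1.857 -3.999 2.918
vertex 2.448 -4.285 3.632
vertex 2.682 -3.517 3.086
endloop
endfacet
facet normal 0.481 -0.601 -0.638
outer loop
vertex 3.044 -5.03 2.84
vertex 3.278 -4.263 2.294
vertex 3.869 -4.548 3.008
endloop
endfacet
facet normal 0.213 -0.626 0.750
outer loop
vertex 3.044 -5.03 2.84
vertex 3.869 -4.548 3.008
vertex 2.448 -4.285 3.632
endloop
endfacet
facet normal 0.213 -0.627 0.750
outer loop
vertex 2.448 -4.285 3.632
vertex 3.869 -4.548 3.008
vertex 3.274 -3.803 3.8
endloop
endfacet
facet normal -0.480 0.601 0.639
outer loop
vertex 2.448 -4.285 3.632
vertex 3.274 -3.803 3.8
vertex 2.682 -3.517 3.086
endloop
endfacet
facet normal 0.481 -0.601 -0.638
outer loop
vertex 3.869 -4.548 3.008
vertex 3.278 -4.263 2.294
vertex 4.103 -3.781 2.462
endloop
endfacet
facet normal 0.843 0.116 0.525
outer loop
vertex 3.869 -4.548 3.008
vertex 4.103 -3.781 2.462
vertex 3.274 -3.803 3.8
endloop
endfacet
facet normal 0.843 0.117 0.524
outer loop
vertex 3.274 -3.803 3.8
vertex 4.103 -3.781 2.462
vertex 3.507 -3.036 3.254
endloop
endfacet
facet normal -0.480 0.601 0.639
outer loop
vertex 3.274 -3.803 3.8
vertex 3.507 -3.036 3.254
vertex 2.682 -3.517 3.086
endloop
endfacet
facet normal -0.495 0.809 -0.317
outer loop
vertex 1.062 0.567 2.688
vertex 1.909 0.639 1.55
vertex -0.322 -0.715 1.576
endloop
endfacet
facet normal -0.597 -0.050 0.801
outer loop
vertex 0.291 -1.719 1.97
vertex 1.062 0.567 2.688
vertex -0.322 -0.715 1.576
endloop
endfacet
facet normal -0.495 0.809 -0.318
outer loop
vertex -0.322 -0.715 1.576
vertex 1.909 0.639 1.55
vertex 0.525 -0.644 0.439
endloop
endfacet
facet normal -0.632 -0.585 -0.508
outer loop
vertex 0.525 -0.644 0.439
vertex 0.291 -1.719 1.97
vertex -0.322 -0.715 1.576
endloop
endfacet
facet normal 0.632 0.585 0.508
outer loop
vertex 1.062 0.567 2.688
vertex 2.522 -0.365 1.944
vertex 1.909 0.639 1.55
endloop
endfacet
facet normal -0.596 -0.051 0.801
outer loop
vertex 1.675 -0.436 3.081
vertex 1.062 0.567 2.688
vertex 0.291 -1.719 1.97
endloop
endfacet
facet normal 0.632 0.585 0.508
outer loop
vertex 1.675 -0.436 3.081
vertex 2.522 -0.365 1.944
vertex 1.062 0.567 2.688
endloop
endfacet
facet normal 0.597 0.050 -0.801
outer loop
vertex 1.909 0.639 1.55
vertex 2.522 -0.365 1.944
vertex 0.525 -0.644 0.439
endloop
endfacet
facet normal -0.632 -0.585 -0.508
outer loop
vertex 1.138 -1.647 0.832
vertex 0.291 -1.719 1.97
vertex 0.525 -0.644 0.439
endloop
endfacet
facet normal 0.597 0.051 -0.801
outer loop
vertex 0.525 -0.644 0.439
vertex 2.522 -0.365 1.944
vertex 1.138 -1.647 0.832
endloop
endfacet
facet normal 0.495 -0.809 0.317
outer loop
vertex 1.138 -1.647 0.832
vertex 1.675 -0.436 3.081
vertex 0.291 -1.719 1.97
endloop
endfacet
facet normal 0.494 -0.809 0.318
outer loop
vertex 2.522 -0.365 1.944
vertex 1.675 -0.436 3.081
vertex 1.138 -1.647 0.832
endloop
endfacet

endsolid
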